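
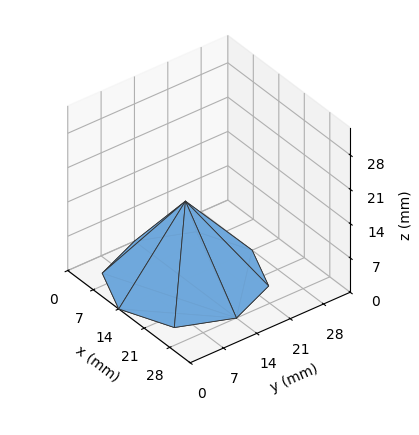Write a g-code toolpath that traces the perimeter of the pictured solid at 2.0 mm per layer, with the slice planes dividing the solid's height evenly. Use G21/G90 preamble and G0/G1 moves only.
Reading the render: the shape is a regular 8-sided pyramid, base circumscribed radius ≈ 14 mm, apex at z ≈ 16 mm (dimensions read to the nearest mm from the axis ticks). For the g-code, the solid's height is divided into equal slices at the stated Δz and each level perimeter traced with G1 moves after a G0 lift.

; perimeter-only toolpath
G21 ; units = mm
G90 ; absolute positioning
G28 ; home
; layer 1
G0 Z2.0
G0 X26.2 Y14.0
G1 X22.7 Y22.7
G1 X14.0 Y26.2
G1 X5.3 Y22.7
G1 X1.8 Y14.0
G1 X5.3 Y5.3
G1 X14.0 Y1.8
G1 X22.7 Y5.3
G1 X26.2 Y14.0
; layer 2
G0 Z4.0
G0 X24.5 Y14.0
G1 X21.4 Y21.4
G1 X14.0 Y24.5
G1 X6.6 Y21.4
G1 X3.5 Y14.0
G1 X6.6 Y6.6
G1 X14.0 Y3.5
G1 X21.4 Y6.6
G1 X24.5 Y14.0
; layer 3
G0 Z6.0
G0 X22.8 Y14.0
G1 X20.2 Y20.2
G1 X14.0 Y22.8
G1 X7.8 Y20.2
G1 X5.2 Y14.0
G1 X7.8 Y7.8
G1 X14.0 Y5.2
G1 X20.2 Y7.8
G1 X22.8 Y14.0
; layer 4
G0 Z8.0
G0 X21.0 Y14.0
G1 X18.9 Y18.9
G1 X14.0 Y21.0
G1 X9.1 Y18.9
G1 X7.0 Y14.0
G1 X9.1 Y9.1
G1 X14.0 Y7.0
G1 X18.9 Y9.1
G1 X21.0 Y14.0
; layer 5
G0 Z10.0
G0 X19.2 Y14.0
G1 X17.7 Y17.7
G1 X14.0 Y19.2
G1 X10.3 Y17.7
G1 X8.8 Y14.0
G1 X10.3 Y10.3
G1 X14.0 Y8.8
G1 X17.7 Y10.3
G1 X19.2 Y14.0
; layer 6
G0 Z12.0
G0 X17.5 Y14.0
G1 X16.5 Y16.5
G1 X14.0 Y17.5
G1 X11.5 Y16.5
G1 X10.5 Y14.0
G1 X11.5 Y11.5
G1 X14.0 Y10.5
G1 X16.5 Y11.5
G1 X17.5 Y14.0
; layer 7
G0 Z14.0
G0 X15.8 Y14.0
G1 X15.2 Y15.2
G1 X14.0 Y15.8
G1 X12.8 Y15.2
G1 X12.2 Y14.0
G1 X12.8 Y12.8
G1 X14.0 Y12.2
G1 X15.2 Y12.8
G1 X15.8 Y14.0
M2 ; end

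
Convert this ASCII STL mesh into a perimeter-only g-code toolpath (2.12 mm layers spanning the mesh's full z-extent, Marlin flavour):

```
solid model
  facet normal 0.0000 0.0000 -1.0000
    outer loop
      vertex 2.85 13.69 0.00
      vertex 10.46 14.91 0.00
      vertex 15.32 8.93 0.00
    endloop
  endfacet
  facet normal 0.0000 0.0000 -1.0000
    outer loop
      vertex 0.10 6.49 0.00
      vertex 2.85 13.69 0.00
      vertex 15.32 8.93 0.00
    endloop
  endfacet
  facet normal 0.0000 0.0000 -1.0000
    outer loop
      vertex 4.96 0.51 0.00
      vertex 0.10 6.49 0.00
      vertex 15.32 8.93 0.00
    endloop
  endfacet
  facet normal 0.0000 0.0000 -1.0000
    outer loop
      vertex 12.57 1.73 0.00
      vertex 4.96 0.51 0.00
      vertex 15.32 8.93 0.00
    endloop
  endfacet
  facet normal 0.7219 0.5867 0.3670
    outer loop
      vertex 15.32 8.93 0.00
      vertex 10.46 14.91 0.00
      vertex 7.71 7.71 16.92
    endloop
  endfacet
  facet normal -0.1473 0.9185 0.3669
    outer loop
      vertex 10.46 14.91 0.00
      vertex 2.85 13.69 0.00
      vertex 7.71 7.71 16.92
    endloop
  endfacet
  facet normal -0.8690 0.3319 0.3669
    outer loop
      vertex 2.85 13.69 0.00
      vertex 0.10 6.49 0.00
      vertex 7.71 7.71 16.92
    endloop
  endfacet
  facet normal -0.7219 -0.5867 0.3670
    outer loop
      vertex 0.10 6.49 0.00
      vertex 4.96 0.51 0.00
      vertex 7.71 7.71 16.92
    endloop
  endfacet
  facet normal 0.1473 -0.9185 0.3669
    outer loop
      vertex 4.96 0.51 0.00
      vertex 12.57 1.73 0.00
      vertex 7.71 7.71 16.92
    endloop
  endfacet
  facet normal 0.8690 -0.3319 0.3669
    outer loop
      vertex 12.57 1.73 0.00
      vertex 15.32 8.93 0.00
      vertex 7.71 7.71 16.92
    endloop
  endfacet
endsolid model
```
; perimeter-only toolpath
G21 ; units = mm
G90 ; absolute positioning
G28 ; home
; layer 1
G0 Z2.12
G0 X14.37 Y8.78
G1 X10.12 Y14.01
G1 X3.46 Y12.94
G1 X1.05 Y6.64
G1 X5.30 Y1.41
G1 X11.96 Y2.48
G1 X14.37 Y8.78
; layer 2
G0 Z4.23
G0 X13.42 Y8.62
G1 X9.77 Y13.11
G1 X4.07 Y12.20
G1 X2.00 Y6.79
G1 X5.65 Y2.31
G1 X11.36 Y3.22
G1 X13.42 Y8.62
; layer 3
G0 Z6.35
G0 X12.47 Y8.47
G1 X9.43 Y12.21
G1 X4.67 Y11.45
G1 X2.95 Y6.95
G1 X5.99 Y3.21
G1 X10.75 Y3.97
G1 X12.47 Y8.47
; layer 4
G0 Z8.46
G0 X11.52 Y8.32
G1 X9.09 Y11.31
G1 X5.28 Y10.70
G1 X3.90 Y7.10
G1 X6.33 Y4.11
G1 X10.14 Y4.72
G1 X11.52 Y8.32
; layer 5
G0 Z10.58
G0 X10.56 Y8.17
G1 X8.74 Y10.41
G1 X5.89 Y9.95
G1 X4.86 Y7.25
G1 X6.68 Y5.01
G1 X9.53 Y5.47
G1 X10.56 Y8.17
; layer 6
G0 Z12.69
G0 X9.61 Y8.02
G1 X8.40 Y9.51
G1 X6.50 Y9.21
G1 X5.81 Y7.40
G1 X7.02 Y5.91
G1 X8.93 Y6.21
G1 X9.61 Y8.02
; layer 7
G0 Z14.81
G0 X8.66 Y7.86
G1 X8.05 Y8.61
G1 X7.10 Y8.46
G1 X6.76 Y7.56
G1 X7.37 Y6.81
G1 X8.32 Y6.96
G1 X8.66 Y7.86
M2 ; end

The solid is a regular 6-sided pyramid, base circumscribed radius ≈ 7.71 mm, apex at z ≈ 16.9 mm. Slicing at Δz = 2.12 mm — 8 equal slices spanning the solid's height, so layer i sits at z = i·h/8 — gives 7 non-empty perimeters. Each is a 6-segment closed polygon; G0 lifts to the layer z and rapids to the start vertex, then G1 traces the edges. The cross-section shrinks linearly with z (the slice at the apex is degenerate and omitted).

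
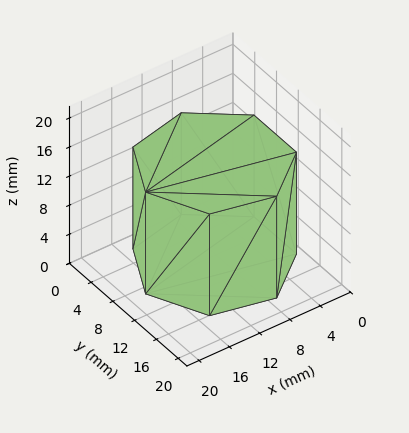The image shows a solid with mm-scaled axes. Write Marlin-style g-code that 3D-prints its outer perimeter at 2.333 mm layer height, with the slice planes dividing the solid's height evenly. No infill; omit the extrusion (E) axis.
Reading the render: the shape is a regular 7-sided prism (a cylinder approximated with 7 flat sides), circumscribed radius ≈ 9 mm, height ≈ 14 mm (dimensions read to the nearest mm from the axis ticks). For the g-code, the solid's height is divided into equal slices at the stated Δz and each level perimeter traced with G1 moves after a G0 lift.

; perimeter-only toolpath
G21 ; units = mm
G90 ; absolute positioning
G28 ; home
; layer 1
G0 Z2.333
G0 X18.000 Y9.000
G1 X14.611 Y16.036
G1 X6.997 Y17.774
G1 X0.891 Y12.905
G1 X0.891 Y5.095
G1 X6.997 Y0.226
G1 X14.611 Y1.964
G1 X18.000 Y9.000
; layer 2
G0 Z4.667
G0 X18.000 Y9.000
G1 X14.611 Y16.036
G1 X6.997 Y17.774
G1 X0.891 Y12.905
G1 X0.891 Y5.095
G1 X6.997 Y0.226
G1 X14.611 Y1.964
G1 X18.000 Y9.000
; layer 3
G0 Z7.000
G0 X18.000 Y9.000
G1 X14.611 Y16.036
G1 X6.997 Y17.774
G1 X0.891 Y12.905
G1 X0.891 Y5.095
G1 X6.997 Y0.226
G1 X14.611 Y1.964
G1 X18.000 Y9.000
; layer 4
G0 Z9.333
G0 X18.000 Y9.000
G1 X14.611 Y16.036
G1 X6.997 Y17.774
G1 X0.891 Y12.905
G1 X0.891 Y5.095
G1 X6.997 Y0.226
G1 X14.611 Y1.964
G1 X18.000 Y9.000
; layer 5
G0 Z11.667
G0 X18.000 Y9.000
G1 X14.611 Y16.036
G1 X6.997 Y17.774
G1 X0.891 Y12.905
G1 X0.891 Y5.095
G1 X6.997 Y0.226
G1 X14.611 Y1.964
G1 X18.000 Y9.000
; layer 6
G0 Z14.000
G0 X18.000 Y9.000
G1 X14.611 Y16.036
G1 X6.997 Y17.774
G1 X0.891 Y12.905
G1 X0.891 Y5.095
G1 X6.997 Y0.226
G1 X14.611 Y1.964
G1 X18.000 Y9.000
M2 ; end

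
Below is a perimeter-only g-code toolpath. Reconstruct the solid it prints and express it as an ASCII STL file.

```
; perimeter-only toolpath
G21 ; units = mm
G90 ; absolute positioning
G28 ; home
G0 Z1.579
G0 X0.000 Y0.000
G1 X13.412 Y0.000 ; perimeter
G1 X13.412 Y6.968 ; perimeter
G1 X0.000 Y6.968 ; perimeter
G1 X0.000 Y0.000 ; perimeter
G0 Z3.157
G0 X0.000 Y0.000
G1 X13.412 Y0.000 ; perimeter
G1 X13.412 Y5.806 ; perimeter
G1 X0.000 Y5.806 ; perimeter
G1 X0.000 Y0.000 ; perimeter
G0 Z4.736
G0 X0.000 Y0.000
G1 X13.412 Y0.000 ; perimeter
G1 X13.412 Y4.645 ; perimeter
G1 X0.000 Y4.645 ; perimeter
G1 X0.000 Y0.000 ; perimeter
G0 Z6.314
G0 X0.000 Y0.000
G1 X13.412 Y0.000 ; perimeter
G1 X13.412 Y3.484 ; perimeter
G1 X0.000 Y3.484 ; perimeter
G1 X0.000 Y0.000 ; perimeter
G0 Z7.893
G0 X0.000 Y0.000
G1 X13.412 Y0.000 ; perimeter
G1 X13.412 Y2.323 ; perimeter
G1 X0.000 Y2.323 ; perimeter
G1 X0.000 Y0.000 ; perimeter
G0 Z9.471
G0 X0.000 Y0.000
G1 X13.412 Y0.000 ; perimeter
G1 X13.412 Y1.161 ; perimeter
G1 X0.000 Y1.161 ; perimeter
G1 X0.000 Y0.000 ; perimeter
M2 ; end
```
solid part
  facet normal 0.0000 0.0000 -1.0000
    outer loop
      vertex 13.412 8.129 0.000
      vertex 13.412 0.000 0.000
      vertex 0.000 0.000 0.000
    endloop
  endfacet
  facet normal 0.0000 0.0000 -1.0000
    outer loop
      vertex 0.000 8.129 0.000
      vertex 13.412 8.129 0.000
      vertex 0.000 0.000 0.000
    endloop
  endfacet
  facet normal 0.0000 -1.0000 0.0000
    outer loop
      vertex 0.000 0.000 0.000
      vertex 13.412 0.000 0.000
      vertex 13.412 0.000 11.050
    endloop
  endfacet
  facet normal 0.0000 -1.0000 0.0000
    outer loop
      vertex 0.000 0.000 0.000
      vertex 13.412 0.000 11.050
      vertex 0.000 0.000 11.050
    endloop
  endfacet
  facet normal 0.0000 0.8055 0.5926
    outer loop
      vertex 0.000 0.000 11.050
      vertex 13.412 0.000 11.050
      vertex 13.412 8.129 0.000
    endloop
  endfacet
  facet normal 0.0000 0.8055 0.5926
    outer loop
      vertex 0.000 0.000 11.050
      vertex 13.412 8.129 0.000
      vertex 0.000 8.129 0.000
    endloop
  endfacet
  facet normal -1.0000 0.0000 0.0000
    outer loop
      vertex 0.000 0.000 11.050
      vertex 0.000 8.129 0.000
      vertex 0.000 0.000 0.000
    endloop
  endfacet
  facet normal 1.0000 0.0000 0.0000
    outer loop
      vertex 13.412 0.000 0.000
      vertex 13.412 8.129 0.000
      vertex 13.412 0.000 11.050
    endloop
  endfacet
endsolid part

The G0 Z moves step by Δz≈1.579 mm. The G1 loops shrink linearly with z, so the solid tapers from its base footprint up to z≈11.1. Closing with a flat bottom cap and the tapered top and triangulating gives 8 facets — a wedge (ramp): 13.4 × 8.13 mm base, rising to 11.1 mm along the y=0 edge and sloping linearly to z=0 at y=8.13.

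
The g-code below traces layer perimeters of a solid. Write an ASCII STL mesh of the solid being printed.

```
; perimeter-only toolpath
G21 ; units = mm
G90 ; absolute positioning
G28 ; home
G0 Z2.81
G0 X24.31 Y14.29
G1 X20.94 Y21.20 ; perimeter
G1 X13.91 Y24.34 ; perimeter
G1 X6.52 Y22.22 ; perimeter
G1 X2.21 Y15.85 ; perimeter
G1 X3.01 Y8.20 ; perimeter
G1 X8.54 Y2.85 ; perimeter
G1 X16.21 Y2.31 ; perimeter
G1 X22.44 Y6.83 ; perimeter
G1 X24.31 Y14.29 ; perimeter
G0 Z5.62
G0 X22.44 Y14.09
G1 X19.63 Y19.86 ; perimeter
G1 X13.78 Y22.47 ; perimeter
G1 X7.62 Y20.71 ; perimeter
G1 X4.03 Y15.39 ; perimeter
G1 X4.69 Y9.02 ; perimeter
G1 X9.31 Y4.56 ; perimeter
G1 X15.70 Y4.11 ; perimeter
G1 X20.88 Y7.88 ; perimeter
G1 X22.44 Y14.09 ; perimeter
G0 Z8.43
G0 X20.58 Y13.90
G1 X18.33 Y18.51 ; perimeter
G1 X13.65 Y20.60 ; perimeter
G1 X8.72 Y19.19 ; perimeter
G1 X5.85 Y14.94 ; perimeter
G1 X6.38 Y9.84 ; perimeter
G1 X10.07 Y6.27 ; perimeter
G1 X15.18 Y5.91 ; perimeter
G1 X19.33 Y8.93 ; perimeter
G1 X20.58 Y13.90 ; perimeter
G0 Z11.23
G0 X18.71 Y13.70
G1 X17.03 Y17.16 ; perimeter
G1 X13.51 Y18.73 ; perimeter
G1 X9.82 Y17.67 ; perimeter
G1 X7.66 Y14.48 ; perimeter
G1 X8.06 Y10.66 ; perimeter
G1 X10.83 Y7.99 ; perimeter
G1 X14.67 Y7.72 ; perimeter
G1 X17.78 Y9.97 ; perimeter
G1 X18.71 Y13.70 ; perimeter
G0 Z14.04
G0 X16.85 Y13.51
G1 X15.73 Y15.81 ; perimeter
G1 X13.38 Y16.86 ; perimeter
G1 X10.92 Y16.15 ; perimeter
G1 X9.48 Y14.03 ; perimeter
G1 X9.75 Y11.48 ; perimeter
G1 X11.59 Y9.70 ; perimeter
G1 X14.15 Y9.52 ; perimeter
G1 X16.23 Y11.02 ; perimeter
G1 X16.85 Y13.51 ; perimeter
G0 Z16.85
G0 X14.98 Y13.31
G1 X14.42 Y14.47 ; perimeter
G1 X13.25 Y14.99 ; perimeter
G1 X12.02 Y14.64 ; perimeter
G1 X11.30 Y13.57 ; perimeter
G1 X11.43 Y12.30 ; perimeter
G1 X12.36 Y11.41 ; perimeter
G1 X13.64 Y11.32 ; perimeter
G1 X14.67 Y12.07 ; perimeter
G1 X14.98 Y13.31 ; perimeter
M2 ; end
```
solid part
  facet normal 0.0000 0.0000 -1.0000
    outer loop
      vertex 14.04 26.21 0.00
      vertex 22.24 22.55 0.00
      vertex 26.17 14.48 0.00
    endloop
  endfacet
  facet normal 0.0000 0.0000 -1.0000
    outer loop
      vertex 5.42 23.74 0.00
      vertex 14.04 26.21 0.00
      vertex 26.17 14.48 0.00
    endloop
  endfacet
  facet normal 0.0000 0.0000 -1.0000
    outer loop
      vertex 0.39 16.30 0.00
      vertex 5.42 23.74 0.00
      vertex 26.17 14.48 0.00
    endloop
  endfacet
  facet normal 0.0000 0.0000 -1.0000
    outer loop
      vertex 1.32 7.38 0.00
      vertex 0.39 16.30 0.00
      vertex 26.17 14.48 0.00
    endloop
  endfacet
  facet normal 0.0000 0.0000 -1.0000
    outer loop
      vertex 7.78 1.14 0.00
      vertex 1.32 7.38 0.00
      vertex 26.17 14.48 0.00
    endloop
  endfacet
  facet normal 0.0000 0.0000 -1.0000
    outer loop
      vertex 16.73 0.51 0.00
      vertex 7.78 1.14 0.00
      vertex 26.17 14.48 0.00
    endloop
  endfacet
  facet normal 0.0000 0.0000 -1.0000
    outer loop
      vertex 23.99 5.78 0.00
      vertex 16.73 0.51 0.00
      vertex 26.17 14.48 0.00
    endloop
  endfacet
  facet normal 0.7617 0.3709 0.5313
    outer loop
      vertex 26.17 14.48 0.00
      vertex 22.24 22.55 0.00
      vertex 13.12 13.12 19.66
    endloop
  endfacet
  facet normal 0.3453 0.7736 0.5313
    outer loop
      vertex 22.24 22.55 0.00
      vertex 14.04 26.21 0.00
      vertex 13.12 13.12 19.66
    endloop
  endfacet
  facet normal -0.2334 0.8144 0.5313
    outer loop
      vertex 14.04 26.21 0.00
      vertex 5.42 23.74 0.00
      vertex 13.12 13.12 19.66
    endloop
  endfacet
  facet normal -0.7019 0.4745 0.5312
    outer loop
      vertex 5.42 23.74 0.00
      vertex 0.39 16.30 0.00
      vertex 13.12 13.12 19.66
    endloop
  endfacet
  facet normal -0.8426 -0.0878 0.5314
    outer loop
      vertex 0.39 16.30 0.00
      vertex 1.32 7.38 0.00
      vertex 13.12 13.12 19.66
    endloop
  endfacet
  facet normal -0.5886 -0.6094 0.5312
    outer loop
      vertex 1.32 7.38 0.00
      vertex 7.78 1.14 0.00
      vertex 13.12 13.12 19.66
    endloop
  endfacet
  facet normal -0.0595 -0.8452 0.5312
    outer loop
      vertex 7.78 1.14 0.00
      vertex 16.73 0.51 0.00
      vertex 13.12 13.12 19.66
    endloop
  endfacet
  facet normal 0.4977 -0.6857 0.5312
    outer loop
      vertex 16.73 0.51 0.00
      vertex 23.99 5.78 0.00
      vertex 13.12 13.12 19.66
    endloop
  endfacet
  facet normal 0.8218 -0.2059 0.5313
    outer loop
      vertex 23.99 5.78 0.00
      vertex 26.17 14.48 0.00
      vertex 13.12 13.12 19.66
    endloop
  endfacet
endsolid part

The G0 Z moves step by Δz≈2.81 mm. The G1 loops shrink linearly with z, so the solid tapers from its base footprint up to z≈19.7. Closing with a flat bottom cap and the tapered top and triangulating gives 16 facets — a regular 9-sided pyramid, base circumscribed radius ≈ 13.1 mm, apex at z ≈ 19.7 mm.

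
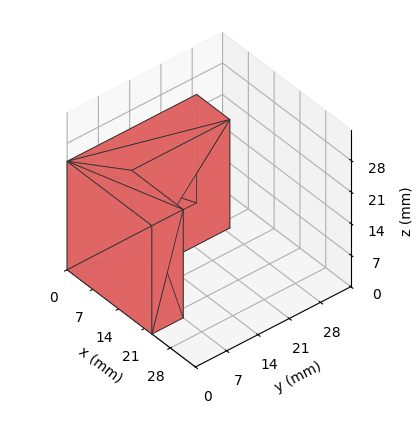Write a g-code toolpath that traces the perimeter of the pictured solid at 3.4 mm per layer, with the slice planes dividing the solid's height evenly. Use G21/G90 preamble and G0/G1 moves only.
Reading the render: the shape is an L-shaped prism: outer 23 × 29 mm, arm thicknesses ≈ 7 mm (horizontal) and 9 mm (vertical), extruded 24 mm in z (dimensions read to the nearest mm from the axis ticks). For the g-code, the solid's height is divided into equal slices at the stated Δz and each level perimeter traced with G1 moves after a G0 lift.

; perimeter-only toolpath
G21 ; units = mm
G90 ; absolute positioning
G28 ; home
; layer 1
G0 Z3.4
G0 X0.0 Y0.0
G1 X23.0 Y0.0
G1 X23.0 Y7.0
G1 X9.0 Y7.0
G1 X9.0 Y29.0
G1 X0.0 Y29.0
G1 X0.0 Y0.0
; layer 2
G0 Z6.9
G0 X0.0 Y0.0
G1 X23.0 Y0.0
G1 X23.0 Y7.0
G1 X9.0 Y7.0
G1 X9.0 Y29.0
G1 X0.0 Y29.0
G1 X0.0 Y0.0
; layer 3
G0 Z10.3
G0 X0.0 Y0.0
G1 X23.0 Y0.0
G1 X23.0 Y7.0
G1 X9.0 Y7.0
G1 X9.0 Y29.0
G1 X0.0 Y29.0
G1 X0.0 Y0.0
; layer 4
G0 Z13.7
G0 X0.0 Y0.0
G1 X23.0 Y0.0
G1 X23.0 Y7.0
G1 X9.0 Y7.0
G1 X9.0 Y29.0
G1 X0.0 Y29.0
G1 X0.0 Y0.0
; layer 5
G0 Z17.1
G0 X0.0 Y0.0
G1 X23.0 Y0.0
G1 X23.0 Y7.0
G1 X9.0 Y7.0
G1 X9.0 Y29.0
G1 X0.0 Y29.0
G1 X0.0 Y0.0
; layer 6
G0 Z20.6
G0 X0.0 Y0.0
G1 X23.0 Y0.0
G1 X23.0 Y7.0
G1 X9.0 Y7.0
G1 X9.0 Y29.0
G1 X0.0 Y29.0
G1 X0.0 Y0.0
; layer 7
G0 Z24.0
G0 X0.0 Y0.0
G1 X23.0 Y0.0
G1 X23.0 Y7.0
G1 X9.0 Y7.0
G1 X9.0 Y29.0
G1 X0.0 Y29.0
G1 X0.0 Y0.0
M2 ; end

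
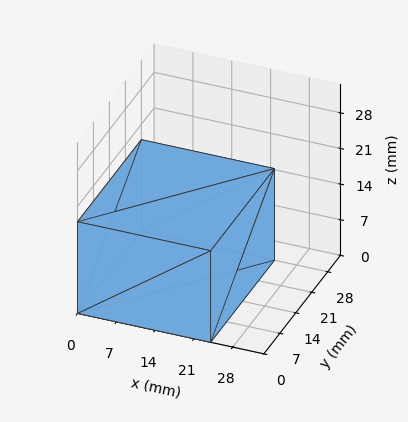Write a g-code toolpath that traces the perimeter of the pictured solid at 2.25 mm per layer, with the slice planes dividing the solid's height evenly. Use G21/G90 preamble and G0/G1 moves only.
Reading the render: the shape is a rectangular box, roughly 24 × 28 mm footprint and 18 mm tall (dimensions read to the nearest mm from the axis ticks). For the g-code, the solid's height is divided into equal slices at the stated Δz and each level perimeter traced with G1 moves after a G0 lift.

; perimeter-only toolpath
G21 ; units = mm
G90 ; absolute positioning
G28 ; home
; layer 1
G0 Z2.25
G0 X0.00 Y0.00
G1 X24.00 Y0.00
G1 X24.00 Y28.00
G1 X0.00 Y28.00
G1 X0.00 Y0.00
; layer 2
G0 Z4.50
G0 X0.00 Y0.00
G1 X24.00 Y0.00
G1 X24.00 Y28.00
G1 X0.00 Y28.00
G1 X0.00 Y0.00
; layer 3
G0 Z6.75
G0 X0.00 Y0.00
G1 X24.00 Y0.00
G1 X24.00 Y28.00
G1 X0.00 Y28.00
G1 X0.00 Y0.00
; layer 4
G0 Z9.00
G0 X0.00 Y0.00
G1 X24.00 Y0.00
G1 X24.00 Y28.00
G1 X0.00 Y28.00
G1 X0.00 Y0.00
; layer 5
G0 Z11.25
G0 X0.00 Y0.00
G1 X24.00 Y0.00
G1 X24.00 Y28.00
G1 X0.00 Y28.00
G1 X0.00 Y0.00
; layer 6
G0 Z13.50
G0 X0.00 Y0.00
G1 X24.00 Y0.00
G1 X24.00 Y28.00
G1 X0.00 Y28.00
G1 X0.00 Y0.00
; layer 7
G0 Z15.75
G0 X0.00 Y0.00
G1 X24.00 Y0.00
G1 X24.00 Y28.00
G1 X0.00 Y28.00
G1 X0.00 Y0.00
; layer 8
G0 Z18.00
G0 X0.00 Y0.00
G1 X24.00 Y0.00
G1 X24.00 Y28.00
G1 X0.00 Y28.00
G1 X0.00 Y0.00
M2 ; end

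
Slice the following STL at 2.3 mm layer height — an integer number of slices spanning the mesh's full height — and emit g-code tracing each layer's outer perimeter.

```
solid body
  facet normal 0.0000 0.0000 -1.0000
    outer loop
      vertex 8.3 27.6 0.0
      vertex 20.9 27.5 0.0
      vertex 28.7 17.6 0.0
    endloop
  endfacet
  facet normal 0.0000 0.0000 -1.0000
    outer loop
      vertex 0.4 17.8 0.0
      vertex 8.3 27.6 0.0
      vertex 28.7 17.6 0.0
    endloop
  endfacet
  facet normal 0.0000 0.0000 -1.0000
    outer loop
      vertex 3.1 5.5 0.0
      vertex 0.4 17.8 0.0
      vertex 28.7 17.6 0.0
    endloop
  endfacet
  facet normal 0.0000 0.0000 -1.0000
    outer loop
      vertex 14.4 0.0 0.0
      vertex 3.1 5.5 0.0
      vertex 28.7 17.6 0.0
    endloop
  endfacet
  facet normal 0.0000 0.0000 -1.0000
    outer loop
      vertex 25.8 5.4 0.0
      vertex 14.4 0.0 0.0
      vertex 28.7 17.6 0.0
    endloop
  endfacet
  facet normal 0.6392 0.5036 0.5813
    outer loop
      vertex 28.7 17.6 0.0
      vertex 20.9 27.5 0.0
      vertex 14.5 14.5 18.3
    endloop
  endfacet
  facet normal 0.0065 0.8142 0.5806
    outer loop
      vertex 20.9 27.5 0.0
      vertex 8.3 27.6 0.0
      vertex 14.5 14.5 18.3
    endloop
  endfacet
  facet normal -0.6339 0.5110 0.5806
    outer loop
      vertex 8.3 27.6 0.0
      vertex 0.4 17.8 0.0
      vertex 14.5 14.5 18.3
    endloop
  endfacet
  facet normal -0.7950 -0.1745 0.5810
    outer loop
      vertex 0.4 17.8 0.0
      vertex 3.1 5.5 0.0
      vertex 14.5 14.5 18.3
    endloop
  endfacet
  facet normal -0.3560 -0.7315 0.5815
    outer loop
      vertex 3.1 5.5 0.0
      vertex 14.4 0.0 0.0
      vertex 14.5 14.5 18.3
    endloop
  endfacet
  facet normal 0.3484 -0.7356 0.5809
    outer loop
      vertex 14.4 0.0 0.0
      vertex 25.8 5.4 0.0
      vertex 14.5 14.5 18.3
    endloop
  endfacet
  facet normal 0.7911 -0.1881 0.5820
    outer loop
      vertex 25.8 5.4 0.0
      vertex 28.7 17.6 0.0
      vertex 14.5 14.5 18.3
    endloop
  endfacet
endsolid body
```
; perimeter-only toolpath
G21 ; units = mm
G90 ; absolute positioning
G28 ; home
; layer 1
G0 Z2.3
G0 X26.9 Y17.2
G1 X20.1 Y25.9
G1 X9.1 Y26.0
G1 X2.2 Y17.4
G1 X4.5 Y6.6
G1 X14.4 Y1.8
G1 X24.4 Y6.5
G1 X26.9 Y17.2
; layer 2
G0 Z4.6
G0 X25.1 Y16.8
G1 X19.3 Y24.2
G1 X9.9 Y24.3
G1 X3.9 Y17.0
G1 X6.0 Y7.8
G1 X14.4 Y3.6
G1 X23.0 Y7.7
G1 X25.1 Y16.8
; layer 3
G0 Z6.9
G0 X23.4 Y16.4
G1 X18.5 Y22.6
G1 X10.6 Y22.7
G1 X5.7 Y16.6
G1 X7.4 Y8.9
G1 X14.4 Y5.4
G1 X21.6 Y8.8
G1 X23.4 Y16.4
; layer 4
G0 Z9.2
G0 X21.6 Y16.1
G1 X17.7 Y21.0
G1 X11.4 Y21.1
G1 X7.5 Y16.1
G1 X8.8 Y10.0
G1 X14.4 Y7.2
G1 X20.1 Y9.9
G1 X21.6 Y16.1
; layer 5
G0 Z11.4
G0 X19.8 Y15.7
G1 X16.9 Y19.4
G1 X12.2 Y19.4
G1 X9.2 Y15.7
G1 X10.2 Y11.1
G1 X14.5 Y9.1
G1 X18.7 Y11.1
G1 X19.8 Y15.7
; layer 6
G0 Z13.7
G0 X18.1 Y15.3
G1 X16.1 Y17.8
G1 X12.9 Y17.8
G1 X11.0 Y15.3
G1 X11.7 Y12.2
G1 X14.5 Y10.9
G1 X17.3 Y12.2
G1 X18.1 Y15.3
; layer 7
G0 Z16.0
G0 X16.3 Y14.9
G1 X15.3 Y16.1
G1 X13.7 Y16.1
G1 X12.7 Y14.9
G1 X13.1 Y13.4
G1 X14.5 Y12.7
G1 X15.9 Y13.4
G1 X16.3 Y14.9
M2 ; end

The solid is a regular 7-sided pyramid, base circumscribed radius ≈ 14.5 mm, apex at z ≈ 18.3 mm. Slicing at Δz = 2.3 mm — 8 equal slices spanning the solid's height, so layer i sits at z = i·h/8 — gives 7 non-empty perimeters. Each is a 7-segment closed polygon; G0 lifts to the layer z and rapids to the start vertex, then G1 traces the edges. The cross-section shrinks linearly with z (the slice at the apex is degenerate and omitted).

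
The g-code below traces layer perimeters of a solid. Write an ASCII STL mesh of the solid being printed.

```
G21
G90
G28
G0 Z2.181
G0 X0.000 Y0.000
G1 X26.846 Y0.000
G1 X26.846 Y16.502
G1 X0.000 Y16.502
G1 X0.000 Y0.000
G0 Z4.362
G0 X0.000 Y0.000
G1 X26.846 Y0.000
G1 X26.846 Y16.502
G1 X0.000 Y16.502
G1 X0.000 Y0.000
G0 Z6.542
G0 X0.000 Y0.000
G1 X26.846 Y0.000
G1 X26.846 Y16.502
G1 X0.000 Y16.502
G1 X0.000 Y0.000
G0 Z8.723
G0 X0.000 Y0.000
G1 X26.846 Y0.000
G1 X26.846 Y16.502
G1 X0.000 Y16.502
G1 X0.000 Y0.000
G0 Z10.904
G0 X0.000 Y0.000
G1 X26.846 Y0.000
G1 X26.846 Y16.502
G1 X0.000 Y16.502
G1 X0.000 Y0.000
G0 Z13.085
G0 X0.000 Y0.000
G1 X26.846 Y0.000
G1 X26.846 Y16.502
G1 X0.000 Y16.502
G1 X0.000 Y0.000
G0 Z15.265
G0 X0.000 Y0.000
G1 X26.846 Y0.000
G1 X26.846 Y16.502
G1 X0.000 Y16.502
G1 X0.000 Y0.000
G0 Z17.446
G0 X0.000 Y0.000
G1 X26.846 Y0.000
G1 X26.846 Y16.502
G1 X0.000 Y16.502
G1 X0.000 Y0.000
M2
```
solid part
  facet normal 0.0000 0.0000 -1.0000
    outer loop
      vertex 26.846 16.502 0.000
      vertex 26.846 0.000 0.000
      vertex 0.000 0.000 0.000
    endloop
  endfacet
  facet normal 0.0000 0.0000 -1.0000
    outer loop
      vertex 0.000 16.502 0.000
      vertex 26.846 16.502 0.000
      vertex 0.000 0.000 0.000
    endloop
  endfacet
  facet normal 0.0000 0.0000 1.0000
    outer loop
      vertex 0.000 0.000 17.446
      vertex 26.846 0.000 17.446
      vertex 26.846 16.502 17.446
    endloop
  endfacet
  facet normal 0.0000 0.0000 1.0000
    outer loop
      vertex 0.000 0.000 17.446
      vertex 26.846 16.502 17.446
      vertex 0.000 16.502 17.446
    endloop
  endfacet
  facet normal 0.0000 -1.0000 0.0000
    outer loop
      vertex 0.000 0.000 0.000
      vertex 26.846 0.000 0.000
      vertex 26.846 0.000 17.446
    endloop
  endfacet
  facet normal 0.0000 -1.0000 0.0000
    outer loop
      vertex 0.000 0.000 0.000
      vertex 26.846 0.000 17.446
      vertex 0.000 0.000 17.446
    endloop
  endfacet
  facet normal 0.0000 1.0000 0.0000
    outer loop
      vertex 26.846 16.502 17.446
      vertex 26.846 16.502 0.000
      vertex 0.000 16.502 0.000
    endloop
  endfacet
  facet normal 0.0000 1.0000 0.0000
    outer loop
      vertex 0.000 16.502 17.446
      vertex 26.846 16.502 17.446
      vertex 0.000 16.502 0.000
    endloop
  endfacet
  facet normal -1.0000 0.0000 0.0000
    outer loop
      vertex 0.000 16.502 17.446
      vertex 0.000 16.502 0.000
      vertex 0.000 0.000 0.000
    endloop
  endfacet
  facet normal -1.0000 0.0000 0.0000
    outer loop
      vertex 0.000 0.000 17.446
      vertex 0.000 16.502 17.446
      vertex 0.000 0.000 0.000
    endloop
  endfacet
  facet normal 1.0000 0.0000 0.0000
    outer loop
      vertex 26.846 0.000 0.000
      vertex 26.846 16.502 0.000
      vertex 26.846 16.502 17.446
    endloop
  endfacet
  facet normal 1.0000 0.0000 0.0000
    outer loop
      vertex 26.846 0.000 0.000
      vertex 26.846 16.502 17.446
      vertex 26.846 0.000 17.446
    endloop
  endfacet
endsolid part

The G0 Z moves step by Δz≈2.181 mm. Every layer's G1 loop is the same polygon, so the solid is a straight extrusion of it from z=0 to z≈17.4. Closing with flat bottom and top caps and triangulating gives 12 facets — a rectangular box, roughly 26.8 × 16.5 mm footprint and 17.4 mm tall.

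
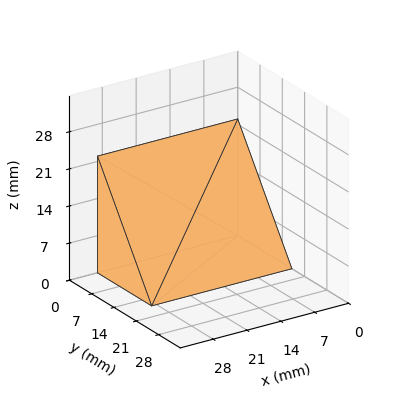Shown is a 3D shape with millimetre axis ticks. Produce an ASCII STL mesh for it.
Reading the render: the shape is a wedge (ramp): 29 × 17 mm base, rising to 22 mm along the y=0 edge and sloping linearly to z=0 at y=17 (dimensions read to the nearest mm from the axis ticks). For the STL, each face is triangulated and given an outward normal.

solid part
  facet normal 0.0000 0.0000 -1.0000
    outer loop
      vertex 29.0 17.0 0.0
      vertex 29.0 0.0 0.0
      vertex 0.0 0.0 0.0
    endloop
  endfacet
  facet normal 0.0000 0.0000 -1.0000
    outer loop
      vertex 0.0 17.0 0.0
      vertex 29.0 17.0 0.0
      vertex 0.0 0.0 0.0
    endloop
  endfacet
  facet normal 0.0000 -1.0000 0.0000
    outer loop
      vertex 0.0 0.0 0.0
      vertex 29.0 0.0 0.0
      vertex 29.0 0.0 22.0
    endloop
  endfacet
  facet normal 0.0000 -1.0000 0.0000
    outer loop
      vertex 0.0 0.0 0.0
      vertex 29.0 0.0 22.0
      vertex 0.0 0.0 22.0
    endloop
  endfacet
  facet normal 0.0000 0.7913 0.6114
    outer loop
      vertex 0.0 0.0 22.0
      vertex 29.0 0.0 22.0
      vertex 29.0 17.0 0.0
    endloop
  endfacet
  facet normal 0.0000 0.7913 0.6114
    outer loop
      vertex 0.0 0.0 22.0
      vertex 29.0 17.0 0.0
      vertex 0.0 17.0 0.0
    endloop
  endfacet
  facet normal -1.0000 0.0000 0.0000
    outer loop
      vertex 0.0 0.0 22.0
      vertex 0.0 17.0 0.0
      vertex 0.0 0.0 0.0
    endloop
  endfacet
  facet normal 1.0000 0.0000 0.0000
    outer loop
      vertex 29.0 0.0 0.0
      vertex 29.0 17.0 0.0
      vertex 29.0 0.0 22.0
    endloop
  endfacet
endsolid part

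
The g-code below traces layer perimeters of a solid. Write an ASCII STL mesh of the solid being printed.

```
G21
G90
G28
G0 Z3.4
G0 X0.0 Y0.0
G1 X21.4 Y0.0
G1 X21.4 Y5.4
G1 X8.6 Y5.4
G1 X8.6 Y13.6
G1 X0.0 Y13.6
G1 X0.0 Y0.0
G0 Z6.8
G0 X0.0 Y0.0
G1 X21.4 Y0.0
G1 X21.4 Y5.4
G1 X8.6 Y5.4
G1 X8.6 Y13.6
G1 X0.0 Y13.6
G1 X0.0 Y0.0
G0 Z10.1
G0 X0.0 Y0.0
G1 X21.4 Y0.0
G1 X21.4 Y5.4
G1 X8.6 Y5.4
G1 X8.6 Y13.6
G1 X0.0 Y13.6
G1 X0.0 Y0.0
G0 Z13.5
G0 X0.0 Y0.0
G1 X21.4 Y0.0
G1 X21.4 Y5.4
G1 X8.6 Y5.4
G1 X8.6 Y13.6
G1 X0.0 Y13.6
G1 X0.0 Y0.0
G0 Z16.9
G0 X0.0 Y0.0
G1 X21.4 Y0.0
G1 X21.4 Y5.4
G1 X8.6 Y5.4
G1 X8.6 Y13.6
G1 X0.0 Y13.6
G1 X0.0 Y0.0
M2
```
solid part
  facet normal 0.0000 0.0000 -1.0000
    outer loop
      vertex 21.4 5.4 0.0
      vertex 21.4 0.0 0.0
      vertex 0.0 0.0 0.0
    endloop
  endfacet
  facet normal 0.0000 0.0000 -1.0000
    outer loop
      vertex 8.6 5.4 0.0
      vertex 21.4 5.4 0.0
      vertex 0.0 0.0 0.0
    endloop
  endfacet
  facet normal 0.0000 0.0000 -1.0000
    outer loop
      vertex 8.6 13.6 0.0
      vertex 8.6 5.4 0.0
      vertex 0.0 0.0 0.0
    endloop
  endfacet
  facet normal 0.0000 0.0000 -1.0000
    outer loop
      vertex 0.0 13.6 0.0
      vertex 8.6 13.6 0.0
      vertex 0.0 0.0 0.0
    endloop
  endfacet
  facet normal 0.0000 0.0000 1.0000
    outer loop
      vertex 0.0 0.0 16.9
      vertex 21.4 0.0 16.9
      vertex 21.4 5.4 16.9
    endloop
  endfacet
  facet normal 0.0000 0.0000 1.0000
    outer loop
      vertex 0.0 0.0 16.9
      vertex 21.4 5.4 16.9
      vertex 8.6 5.4 16.9
    endloop
  endfacet
  facet normal 0.0000 0.0000 1.0000
    outer loop
      vertex 0.0 0.0 16.9
      vertex 8.6 5.4 16.9
      vertex 8.6 13.6 16.9
    endloop
  endfacet
  facet normal 0.0000 0.0000 1.0000
    outer loop
      vertex 0.0 0.0 16.9
      vertex 8.6 13.6 16.9
      vertex 0.0 13.6 16.9
    endloop
  endfacet
  facet normal 0.0000 -1.0000 0.0000
    outer loop
      vertex 0.0 0.0 0.0
      vertex 21.4 0.0 0.0
      vertex 21.4 0.0 16.9
    endloop
  endfacet
  facet normal 0.0000 -1.0000 0.0000
    outer loop
      vertex 0.0 0.0 0.0
      vertex 21.4 0.0 16.9
      vertex 0.0 0.0 16.9
    endloop
  endfacet
  facet normal 1.0000 0.0000 0.0000
    outer loop
      vertex 21.4 0.0 0.0
      vertex 21.4 5.4 0.0
      vertex 21.4 5.4 16.9
    endloop
  endfacet
  facet normal 1.0000 0.0000 0.0000
    outer loop
      vertex 21.4 0.0 0.0
      vertex 21.4 5.4 16.9
      vertex 21.4 0.0 16.9
    endloop
  endfacet
  facet normal 0.0000 1.0000 0.0000
    outer loop
      vertex 21.4 5.4 0.0
      vertex 8.6 5.4 0.0
      vertex 8.6 5.4 16.9
    endloop
  endfacet
  facet normal 0.0000 1.0000 0.0000
    outer loop
      vertex 21.4 5.4 0.0
      vertex 8.6 5.4 16.9
      vertex 21.4 5.4 16.9
    endloop
  endfacet
  facet normal 1.0000 0.0000 0.0000
    outer loop
      vertex 8.6 5.4 0.0
      vertex 8.6 13.6 0.0
      vertex 8.6 13.6 16.9
    endloop
  endfacet
  facet normal 1.0000 0.0000 0.0000
    outer loop
      vertex 8.6 5.4 0.0
      vertex 8.6 13.6 16.9
      vertex 8.6 5.4 16.9
    endloop
  endfacet
  facet normal 0.0000 1.0000 0.0000
    outer loop
      vertex 8.6 13.6 0.0
      vertex 0.0 13.6 0.0
      vertex 0.0 13.6 16.9
    endloop
  endfacet
  facet normal 0.0000 1.0000 0.0000
    outer loop
      vertex 8.6 13.6 0.0
      vertex 0.0 13.6 16.9
      vertex 8.6 13.6 16.9
    endloop
  endfacet
  facet normal -1.0000 0.0000 0.0000
    outer loop
      vertex 0.0 13.6 0.0
      vertex 0.0 0.0 0.0
      vertex 0.0 0.0 16.9
    endloop
  endfacet
  facet normal -1.0000 0.0000 0.0000
    outer loop
      vertex 0.0 13.6 0.0
      vertex 0.0 0.0 16.9
      vertex 0.0 13.6 16.9
    endloop
  endfacet
endsolid part

The G0 Z moves step by Δz≈3.4 mm. Every layer's G1 loop is the same polygon, so the solid is a straight extrusion of it from z=0 to z≈16.9. Closing with flat bottom and top caps and triangulating gives 20 facets — an L-shaped prism: outer 21.4 × 13.6 mm, arm thicknesses ≈ 5.4 mm (horizontal) and 8.6 mm (vertical), extruded 16.9 mm in z.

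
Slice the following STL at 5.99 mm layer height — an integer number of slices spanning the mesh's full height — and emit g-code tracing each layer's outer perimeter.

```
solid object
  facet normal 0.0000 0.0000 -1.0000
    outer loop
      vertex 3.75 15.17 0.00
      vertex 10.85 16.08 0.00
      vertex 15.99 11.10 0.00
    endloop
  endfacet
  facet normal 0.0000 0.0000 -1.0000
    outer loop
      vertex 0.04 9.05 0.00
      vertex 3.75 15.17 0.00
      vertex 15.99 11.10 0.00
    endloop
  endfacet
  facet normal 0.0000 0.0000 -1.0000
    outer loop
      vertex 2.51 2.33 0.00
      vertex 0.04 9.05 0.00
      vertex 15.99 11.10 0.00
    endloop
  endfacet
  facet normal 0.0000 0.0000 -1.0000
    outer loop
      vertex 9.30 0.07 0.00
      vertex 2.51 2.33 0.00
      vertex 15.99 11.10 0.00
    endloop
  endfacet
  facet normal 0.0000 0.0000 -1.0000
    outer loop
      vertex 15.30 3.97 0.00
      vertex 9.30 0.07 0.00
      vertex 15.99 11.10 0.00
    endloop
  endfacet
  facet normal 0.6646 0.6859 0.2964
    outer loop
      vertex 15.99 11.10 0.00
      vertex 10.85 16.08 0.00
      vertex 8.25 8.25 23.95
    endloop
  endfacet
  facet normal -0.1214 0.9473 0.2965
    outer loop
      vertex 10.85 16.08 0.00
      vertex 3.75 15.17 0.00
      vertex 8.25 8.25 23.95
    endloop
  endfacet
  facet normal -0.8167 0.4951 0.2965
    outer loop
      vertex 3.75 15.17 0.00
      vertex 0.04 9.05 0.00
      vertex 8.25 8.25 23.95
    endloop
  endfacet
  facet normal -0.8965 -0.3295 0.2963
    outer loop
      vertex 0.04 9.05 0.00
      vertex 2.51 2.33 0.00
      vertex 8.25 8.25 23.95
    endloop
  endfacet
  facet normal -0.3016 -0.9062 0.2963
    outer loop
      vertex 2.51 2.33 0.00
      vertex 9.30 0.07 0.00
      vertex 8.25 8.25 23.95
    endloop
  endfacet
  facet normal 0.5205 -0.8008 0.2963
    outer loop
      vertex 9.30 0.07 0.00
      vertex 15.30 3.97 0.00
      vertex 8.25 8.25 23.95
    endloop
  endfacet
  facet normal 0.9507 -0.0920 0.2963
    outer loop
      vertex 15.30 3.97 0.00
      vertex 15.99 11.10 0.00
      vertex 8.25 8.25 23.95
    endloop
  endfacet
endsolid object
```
; perimeter-only toolpath
G21 ; units = mm
G90 ; absolute positioning
G28 ; home
; layer 1
G0 Z5.99
G0 X14.05 Y10.39
G1 X10.20 Y14.12
G1 X4.88 Y13.44
G1 X2.09 Y8.85
G1 X3.94 Y3.81
G1 X9.04 Y2.12
G1 X13.54 Y5.04
G1 X14.05 Y10.39
; layer 2
G0 Z11.97
G0 X12.12 Y9.68
G1 X9.55 Y12.16
G1 X6.00 Y11.71
G1 X4.14 Y8.65
G1 X5.38 Y5.29
G1 X8.78 Y4.16
G1 X11.78 Y6.11
G1 X12.12 Y9.68
; layer 3
G0 Z17.96
G0 X10.19 Y8.96
G1 X8.90 Y10.21
G1 X7.12 Y9.98
G1 X6.20 Y8.45
G1 X6.81 Y6.77
G1 X8.51 Y6.21
G1 X10.01 Y7.18
G1 X10.19 Y8.96
M2 ; end

The solid is a regular 7-sided pyramid, base circumscribed radius ≈ 8.25 mm, apex at z ≈ 23.9 mm. Slicing at Δz = 5.99 mm — 4 equal slices spanning the solid's height, so layer i sits at z = i·h/4 — gives 3 non-empty perimeters. Each is a 7-segment closed polygon; G0 lifts to the layer z and rapids to the start vertex, then G1 traces the edges. The cross-section shrinks linearly with z (the slice at the apex is degenerate and omitted).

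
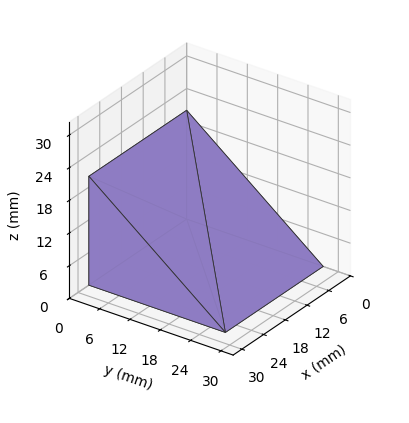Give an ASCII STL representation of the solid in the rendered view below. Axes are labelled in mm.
Reading the render: the shape is a wedge (ramp): 27 × 27 mm base, rising to 20 mm along the y=0 edge and sloping linearly to z=0 at y=27 (dimensions read to the nearest mm from the axis ticks). For the STL, each face is triangulated and given an outward normal.

solid part
  facet normal 0.0000 0.0000 -1.0000
    outer loop
      vertex 27.0 27.0 0.0
      vertex 27.0 0.0 0.0
      vertex 0.0 0.0 0.0
    endloop
  endfacet
  facet normal 0.0000 0.0000 -1.0000
    outer loop
      vertex 0.0 27.0 0.0
      vertex 27.0 27.0 0.0
      vertex 0.0 0.0 0.0
    endloop
  endfacet
  facet normal 0.0000 -1.0000 0.0000
    outer loop
      vertex 0.0 0.0 0.0
      vertex 27.0 0.0 0.0
      vertex 27.0 0.0 20.0
    endloop
  endfacet
  facet normal 0.0000 -1.0000 0.0000
    outer loop
      vertex 0.0 0.0 0.0
      vertex 27.0 0.0 20.0
      vertex 0.0 0.0 20.0
    endloop
  endfacet
  facet normal 0.0000 0.5952 0.8036
    outer loop
      vertex 0.0 0.0 20.0
      vertex 27.0 0.0 20.0
      vertex 27.0 27.0 0.0
    endloop
  endfacet
  facet normal 0.0000 0.5952 0.8036
    outer loop
      vertex 0.0 0.0 20.0
      vertex 27.0 27.0 0.0
      vertex 0.0 27.0 0.0
    endloop
  endfacet
  facet normal -1.0000 0.0000 0.0000
    outer loop
      vertex 0.0 0.0 20.0
      vertex 0.0 27.0 0.0
      vertex 0.0 0.0 0.0
    endloop
  endfacet
  facet normal 1.0000 0.0000 0.0000
    outer loop
      vertex 27.0 0.0 0.0
      vertex 27.0 27.0 0.0
      vertex 27.0 0.0 20.0
    endloop
  endfacet
endsolid part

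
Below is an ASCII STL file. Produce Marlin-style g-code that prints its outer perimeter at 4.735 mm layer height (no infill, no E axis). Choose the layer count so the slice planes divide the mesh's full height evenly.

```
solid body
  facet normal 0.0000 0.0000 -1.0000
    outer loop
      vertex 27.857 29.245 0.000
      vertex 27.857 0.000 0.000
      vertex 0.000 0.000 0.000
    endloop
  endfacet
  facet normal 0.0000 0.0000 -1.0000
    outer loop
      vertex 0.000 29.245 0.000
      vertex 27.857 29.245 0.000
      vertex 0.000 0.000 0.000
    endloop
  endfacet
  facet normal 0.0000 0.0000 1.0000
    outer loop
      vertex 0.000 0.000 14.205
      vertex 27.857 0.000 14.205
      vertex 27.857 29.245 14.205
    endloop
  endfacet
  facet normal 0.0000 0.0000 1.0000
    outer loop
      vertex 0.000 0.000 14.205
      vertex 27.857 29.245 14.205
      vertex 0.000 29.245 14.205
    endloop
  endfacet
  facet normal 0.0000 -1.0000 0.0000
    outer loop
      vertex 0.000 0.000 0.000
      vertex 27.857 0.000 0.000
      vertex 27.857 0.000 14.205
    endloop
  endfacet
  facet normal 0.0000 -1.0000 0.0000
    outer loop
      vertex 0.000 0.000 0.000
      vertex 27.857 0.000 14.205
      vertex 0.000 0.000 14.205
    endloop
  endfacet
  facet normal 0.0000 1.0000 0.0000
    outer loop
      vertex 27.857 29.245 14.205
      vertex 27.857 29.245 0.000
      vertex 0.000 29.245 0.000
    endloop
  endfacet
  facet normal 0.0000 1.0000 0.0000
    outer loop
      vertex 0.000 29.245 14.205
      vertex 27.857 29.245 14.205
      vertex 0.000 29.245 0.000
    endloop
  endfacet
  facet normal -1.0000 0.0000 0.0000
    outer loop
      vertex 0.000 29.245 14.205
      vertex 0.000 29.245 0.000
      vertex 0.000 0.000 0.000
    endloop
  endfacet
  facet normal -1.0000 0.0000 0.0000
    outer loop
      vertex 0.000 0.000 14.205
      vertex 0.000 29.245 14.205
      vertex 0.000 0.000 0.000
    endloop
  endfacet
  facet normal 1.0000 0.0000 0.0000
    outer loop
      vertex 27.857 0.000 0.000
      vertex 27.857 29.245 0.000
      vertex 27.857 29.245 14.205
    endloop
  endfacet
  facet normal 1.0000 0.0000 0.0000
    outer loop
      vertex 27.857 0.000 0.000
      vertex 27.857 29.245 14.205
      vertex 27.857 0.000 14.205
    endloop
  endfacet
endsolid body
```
; perimeter-only toolpath
G21 ; units = mm
G90 ; absolute positioning
G28 ; home
; layer 1
G0 Z4.735
G0 X0.000 Y0.000
G1 X27.857 Y0.000
G1 X27.857 Y29.245
G1 X0.000 Y29.245
G1 X0.000 Y0.000
; layer 2
G0 Z9.470
G0 X0.000 Y0.000
G1 X27.857 Y0.000
G1 X27.857 Y29.245
G1 X0.000 Y29.245
G1 X0.000 Y0.000
; layer 3
G0 Z14.205
G0 X0.000 Y0.000
G1 X27.857 Y0.000
G1 X27.857 Y29.245
G1 X0.000 Y29.245
G1 X0.000 Y0.000
M2 ; end

The solid is a rectangular box, roughly 27.9 × 29.2 mm footprint and 14.2 mm tall. Slicing at Δz = 4.735 mm — 3 equal slices spanning the solid's height, so layer i sits at z = i·h/3 — gives 3 non-empty perimeters. Each is a 4-segment closed polygon; G0 lifts to the layer z and rapids to the start vertex, then G1 traces the edges.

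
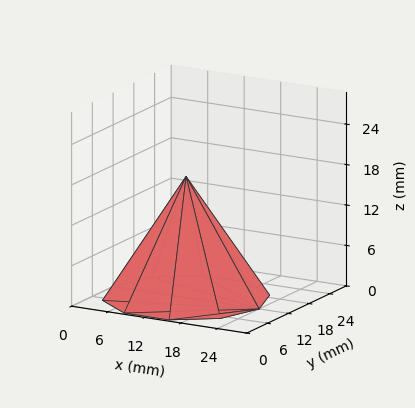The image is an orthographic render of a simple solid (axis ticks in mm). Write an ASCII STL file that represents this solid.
Reading the render: the shape is a regular 10-sided pyramid, base circumscribed radius ≈ 12 mm, apex at z ≈ 18 mm (dimensions read to the nearest mm from the axis ticks). For the STL, each face is triangulated and given an outward normal.

solid part
  facet normal 0.0000 0.0000 -1.0000
    outer loop
      vertex 15.7 23.4 0.0
      vertex 21.7 19.1 0.0
      vertex 24.0 12.0 0.0
    endloop
  endfacet
  facet normal 0.0000 0.0000 -1.0000
    outer loop
      vertex 8.3 23.4 0.0
      vertex 15.7 23.4 0.0
      vertex 24.0 12.0 0.0
    endloop
  endfacet
  facet normal 0.0000 0.0000 -1.0000
    outer loop
      vertex 2.3 19.1 0.0
      vertex 8.3 23.4 0.0
      vertex 24.0 12.0 0.0
    endloop
  endfacet
  facet normal 0.0000 0.0000 -1.0000
    outer loop
      vertex 0.0 12.0 0.0
      vertex 2.3 19.1 0.0
      vertex 24.0 12.0 0.0
    endloop
  endfacet
  facet normal 0.0000 0.0000 -1.0000
    outer loop
      vertex 2.3 4.9 0.0
      vertex 0.0 12.0 0.0
      vertex 24.0 12.0 0.0
    endloop
  endfacet
  facet normal 0.0000 0.0000 -1.0000
    outer loop
      vertex 8.3 0.6 0.0
      vertex 2.3 4.9 0.0
      vertex 24.0 12.0 0.0
    endloop
  endfacet
  facet normal 0.0000 0.0000 -1.0000
    outer loop
      vertex 15.7 0.6 0.0
      vertex 8.3 0.6 0.0
      vertex 24.0 12.0 0.0
    endloop
  endfacet
  facet normal 0.0000 0.0000 -1.0000
    outer loop
      vertex 21.7 4.9 0.0
      vertex 15.7 0.6 0.0
      vertex 24.0 12.0 0.0
    endloop
  endfacet
  facet normal 0.8034 0.2602 0.5356
    outer loop
      vertex 24.0 12.0 0.0
      vertex 21.7 19.1 0.0
      vertex 12.0 12.0 18.0
    endloop
  endfacet
  facet normal 0.4919 0.6863 0.5358
    outer loop
      vertex 21.7 19.1 0.0
      vertex 15.7 23.4 0.0
      vertex 12.0 12.0 18.0
    endloop
  endfacet
  facet normal 0.0000 0.8448 0.5351
    outer loop
      vertex 15.7 23.4 0.0
      vertex 8.3 23.4 0.0
      vertex 12.0 12.0 18.0
    endloop
  endfacet
  facet normal -0.4919 0.6863 0.5358
    outer loop
      vertex 8.3 23.4 0.0
      vertex 2.3 19.1 0.0
      vertex 12.0 12.0 18.0
    endloop
  endfacet
  facet normal -0.8034 0.2602 0.5356
    outer loop
      vertex 2.3 19.1 0.0
      vertex 0.0 12.0 0.0
      vertex 12.0 12.0 18.0
    endloop
  endfacet
  facet normal -0.8034 -0.2602 0.5356
    outer loop
      vertex 0.0 12.0 0.0
      vertex 2.3 4.9 0.0
      vertex 12.0 12.0 18.0
    endloop
  endfacet
  facet normal -0.4919 -0.6863 0.5358
    outer loop
      vertex 2.3 4.9 0.0
      vertex 8.3 0.6 0.0
      vertex 12.0 12.0 18.0
    endloop
  endfacet
  facet normal 0.0000 -0.8448 0.5351
    outer loop
      vertex 8.3 0.6 0.0
      vertex 15.7 0.6 0.0
      vertex 12.0 12.0 18.0
    endloop
  endfacet
  facet normal 0.4919 -0.6863 0.5358
    outer loop
      vertex 15.7 0.6 0.0
      vertex 21.7 4.9 0.0
      vertex 12.0 12.0 18.0
    endloop
  endfacet
  facet normal 0.8034 -0.2602 0.5356
    outer loop
      vertex 21.7 4.9 0.0
      vertex 24.0 12.0 0.0
      vertex 12.0 12.0 18.0
    endloop
  endfacet
endsolid part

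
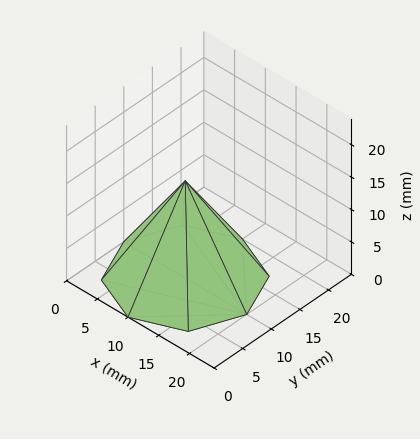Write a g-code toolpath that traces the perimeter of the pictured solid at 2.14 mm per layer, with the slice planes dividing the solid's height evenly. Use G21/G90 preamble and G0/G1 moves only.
Reading the render: the shape is a regular 8-sided pyramid, base circumscribed radius ≈ 10 mm, apex at z ≈ 15 mm (dimensions read to the nearest mm from the axis ticks). For the g-code, the solid's height is divided into equal slices at the stated Δz and each level perimeter traced with G1 moves after a G0 lift.

; perimeter-only toolpath
G21 ; units = mm
G90 ; absolute positioning
G28 ; home
; layer 1
G0 Z2.14
G0 X18.57 Y10.00
G1 X16.06 Y16.06
G1 X10.00 Y18.57
G1 X3.94 Y16.06
G1 X1.43 Y10.00
G1 X3.94 Y3.94
G1 X10.00 Y1.43
G1 X16.06 Y3.94
G1 X18.57 Y10.00
; layer 2
G0 Z4.29
G0 X17.14 Y10.00
G1 X15.05 Y15.05
G1 X10.00 Y17.14
G1 X4.95 Y15.05
G1 X2.86 Y10.00
G1 X4.95 Y4.95
G1 X10.00 Y2.86
G1 X15.05 Y4.95
G1 X17.14 Y10.00
; layer 3
G0 Z6.43
G0 X15.71 Y10.00
G1 X14.04 Y14.04
G1 X10.00 Y15.71
G1 X5.96 Y14.04
G1 X4.29 Y10.00
G1 X5.96 Y5.96
G1 X10.00 Y4.29
G1 X14.04 Y5.96
G1 X15.71 Y10.00
; layer 4
G0 Z8.57
G0 X14.29 Y10.00
G1 X13.03 Y13.03
G1 X10.00 Y14.29
G1 X6.97 Y13.03
G1 X5.71 Y10.00
G1 X6.97 Y6.97
G1 X10.00 Y5.71
G1 X13.03 Y6.97
G1 X14.29 Y10.00
; layer 5
G0 Z10.71
G0 X12.86 Y10.00
G1 X12.02 Y12.02
G1 X10.00 Y12.86
G1 X7.98 Y12.02
G1 X7.14 Y10.00
G1 X7.98 Y7.98
G1 X10.00 Y7.14
G1 X12.02 Y7.98
G1 X12.86 Y10.00
; layer 6
G0 Z12.86
G0 X11.43 Y10.00
G1 X11.01 Y11.01
G1 X10.00 Y11.43
G1 X8.99 Y11.01
G1 X8.57 Y10.00
G1 X8.99 Y8.99
G1 X10.00 Y8.57
G1 X11.01 Y8.99
G1 X11.43 Y10.00
M2 ; end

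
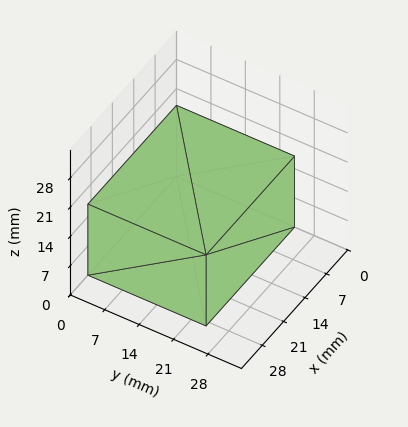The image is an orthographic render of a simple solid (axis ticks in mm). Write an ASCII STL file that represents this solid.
Reading the render: the shape is a rectangular box, roughly 29 × 24 mm footprint and 17 mm tall (dimensions read to the nearest mm from the axis ticks). For the STL, each face is triangulated and given an outward normal.

solid part
  facet normal 0.0000 0.0000 -1.0000
    outer loop
      vertex 29.000 24.000 0.000
      vertex 29.000 0.000 0.000
      vertex 0.000 0.000 0.000
    endloop
  endfacet
  facet normal 0.0000 0.0000 -1.0000
    outer loop
      vertex 0.000 24.000 0.000
      vertex 29.000 24.000 0.000
      vertex 0.000 0.000 0.000
    endloop
  endfacet
  facet normal 0.0000 0.0000 1.0000
    outer loop
      vertex 0.000 0.000 17.000
      vertex 29.000 0.000 17.000
      vertex 29.000 24.000 17.000
    endloop
  endfacet
  facet normal 0.0000 0.0000 1.0000
    outer loop
      vertex 0.000 0.000 17.000
      vertex 29.000 24.000 17.000
      vertex 0.000 24.000 17.000
    endloop
  endfacet
  facet normal 0.0000 -1.0000 0.0000
    outer loop
      vertex 0.000 0.000 0.000
      vertex 29.000 0.000 0.000
      vertex 29.000 0.000 17.000
    endloop
  endfacet
  facet normal 0.0000 -1.0000 0.0000
    outer loop
      vertex 0.000 0.000 0.000
      vertex 29.000 0.000 17.000
      vertex 0.000 0.000 17.000
    endloop
  endfacet
  facet normal 0.0000 1.0000 0.0000
    outer loop
      vertex 29.000 24.000 17.000
      vertex 29.000 24.000 0.000
      vertex 0.000 24.000 0.000
    endloop
  endfacet
  facet normal 0.0000 1.0000 0.0000
    outer loop
      vertex 0.000 24.000 17.000
      vertex 29.000 24.000 17.000
      vertex 0.000 24.000 0.000
    endloop
  endfacet
  facet normal -1.0000 0.0000 0.0000
    outer loop
      vertex 0.000 24.000 17.000
      vertex 0.000 24.000 0.000
      vertex 0.000 0.000 0.000
    endloop
  endfacet
  facet normal -1.0000 0.0000 0.0000
    outer loop
      vertex 0.000 0.000 17.000
      vertex 0.000 24.000 17.000
      vertex 0.000 0.000 0.000
    endloop
  endfacet
  facet normal 1.0000 0.0000 0.0000
    outer loop
      vertex 29.000 0.000 0.000
      vertex 29.000 24.000 0.000
      vertex 29.000 24.000 17.000
    endloop
  endfacet
  facet normal 1.0000 0.0000 0.0000
    outer loop
      vertex 29.000 0.000 0.000
      vertex 29.000 24.000 17.000
      vertex 29.000 0.000 17.000
    endloop
  endfacet
endsolid part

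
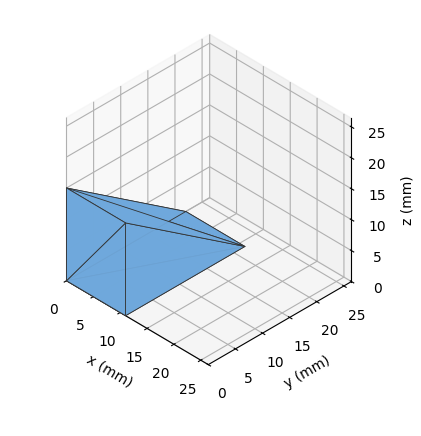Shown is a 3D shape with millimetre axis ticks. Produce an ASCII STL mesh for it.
Reading the render: the shape is a wedge (ramp): 11 × 22 mm base, rising to 15 mm along the y=0 edge and sloping linearly to z=0 at y=22 (dimensions read to the nearest mm from the axis ticks). For the STL, each face is triangulated and given an outward normal.

solid part
  facet normal 0.0000 0.0000 -1.0000
    outer loop
      vertex 11.0 22.0 0.0
      vertex 11.0 0.0 0.0
      vertex 0.0 0.0 0.0
    endloop
  endfacet
  facet normal 0.0000 0.0000 -1.0000
    outer loop
      vertex 0.0 22.0 0.0
      vertex 11.0 22.0 0.0
      vertex 0.0 0.0 0.0
    endloop
  endfacet
  facet normal 0.0000 -1.0000 0.0000
    outer loop
      vertex 0.0 0.0 0.0
      vertex 11.0 0.0 0.0
      vertex 11.0 0.0 15.0
    endloop
  endfacet
  facet normal 0.0000 -1.0000 0.0000
    outer loop
      vertex 0.0 0.0 0.0
      vertex 11.0 0.0 15.0
      vertex 0.0 0.0 15.0
    endloop
  endfacet
  facet normal 0.0000 0.5633 0.8262
    outer loop
      vertex 0.0 0.0 15.0
      vertex 11.0 0.0 15.0
      vertex 11.0 22.0 0.0
    endloop
  endfacet
  facet normal 0.0000 0.5633 0.8262
    outer loop
      vertex 0.0 0.0 15.0
      vertex 11.0 22.0 0.0
      vertex 0.0 22.0 0.0
    endloop
  endfacet
  facet normal -1.0000 0.0000 0.0000
    outer loop
      vertex 0.0 0.0 15.0
      vertex 0.0 22.0 0.0
      vertex 0.0 0.0 0.0
    endloop
  endfacet
  facet normal 1.0000 0.0000 0.0000
    outer loop
      vertex 11.0 0.0 0.0
      vertex 11.0 22.0 0.0
      vertex 11.0 0.0 15.0
    endloop
  endfacet
endsolid part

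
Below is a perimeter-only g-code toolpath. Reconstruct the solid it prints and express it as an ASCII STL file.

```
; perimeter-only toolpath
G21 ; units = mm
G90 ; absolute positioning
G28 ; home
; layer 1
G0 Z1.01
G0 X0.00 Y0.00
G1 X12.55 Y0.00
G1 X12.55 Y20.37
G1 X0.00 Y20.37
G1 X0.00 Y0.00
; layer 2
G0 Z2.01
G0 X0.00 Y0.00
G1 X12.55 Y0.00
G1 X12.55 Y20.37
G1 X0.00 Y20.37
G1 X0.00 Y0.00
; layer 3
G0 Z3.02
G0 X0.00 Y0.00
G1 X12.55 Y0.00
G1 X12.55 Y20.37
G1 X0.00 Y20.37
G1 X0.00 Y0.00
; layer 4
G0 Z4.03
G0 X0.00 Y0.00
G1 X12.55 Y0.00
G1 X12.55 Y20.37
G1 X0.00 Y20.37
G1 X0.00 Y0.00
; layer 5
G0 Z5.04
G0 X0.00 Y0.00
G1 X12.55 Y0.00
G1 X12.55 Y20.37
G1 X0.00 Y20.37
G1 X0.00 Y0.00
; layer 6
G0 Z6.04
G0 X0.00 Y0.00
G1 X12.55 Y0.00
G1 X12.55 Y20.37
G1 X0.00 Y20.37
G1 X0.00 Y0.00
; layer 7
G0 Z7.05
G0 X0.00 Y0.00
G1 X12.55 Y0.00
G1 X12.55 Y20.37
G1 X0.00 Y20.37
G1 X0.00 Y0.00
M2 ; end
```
solid part
  facet normal 0.0000 0.0000 -1.0000
    outer loop
      vertex 12.55 20.37 0.00
      vertex 12.55 0.00 0.00
      vertex 0.00 0.00 0.00
    endloop
  endfacet
  facet normal 0.0000 0.0000 -1.0000
    outer loop
      vertex 0.00 20.37 0.00
      vertex 12.55 20.37 0.00
      vertex 0.00 0.00 0.00
    endloop
  endfacet
  facet normal 0.0000 0.0000 1.0000
    outer loop
      vertex 0.00 0.00 7.05
      vertex 12.55 0.00 7.05
      vertex 12.55 20.37 7.05
    endloop
  endfacet
  facet normal 0.0000 0.0000 1.0000
    outer loop
      vertex 0.00 0.00 7.05
      vertex 12.55 20.37 7.05
      vertex 0.00 20.37 7.05
    endloop
  endfacet
  facet normal 0.0000 -1.0000 0.0000
    outer loop
      vertex 0.00 0.00 0.00
      vertex 12.55 0.00 0.00
      vertex 12.55 0.00 7.05
    endloop
  endfacet
  facet normal 0.0000 -1.0000 0.0000
    outer loop
      vertex 0.00 0.00 0.00
      vertex 12.55 0.00 7.05
      vertex 0.00 0.00 7.05
    endloop
  endfacet
  facet normal 0.0000 1.0000 0.0000
    outer loop
      vertex 12.55 20.37 7.05
      vertex 12.55 20.37 0.00
      vertex 0.00 20.37 0.00
    endloop
  endfacet
  facet normal 0.0000 1.0000 0.0000
    outer loop
      vertex 0.00 20.37 7.05
      vertex 12.55 20.37 7.05
      vertex 0.00 20.37 0.00
    endloop
  endfacet
  facet normal -1.0000 0.0000 0.0000
    outer loop
      vertex 0.00 20.37 7.05
      vertex 0.00 20.37 0.00
      vertex 0.00 0.00 0.00
    endloop
  endfacet
  facet normal -1.0000 0.0000 0.0000
    outer loop
      vertex 0.00 0.00 7.05
      vertex 0.00 20.37 7.05
      vertex 0.00 0.00 0.00
    endloop
  endfacet
  facet normal 1.0000 0.0000 0.0000
    outer loop
      vertex 12.55 0.00 0.00
      vertex 12.55 20.37 0.00
      vertex 12.55 20.37 7.05
    endloop
  endfacet
  facet normal 1.0000 0.0000 0.0000
    outer loop
      vertex 12.55 0.00 0.00
      vertex 12.55 20.37 7.05
      vertex 12.55 0.00 7.05
    endloop
  endfacet
endsolid part

The G0 Z moves step by Δz≈1.01 mm. Every layer's G1 loop is the same polygon, so the solid is a straight extrusion of it from z=0 to z≈7.05. Closing with flat bottom and top caps and triangulating gives 12 facets — a rectangular box, roughly 12.6 × 20.4 mm footprint and 7.05 mm tall.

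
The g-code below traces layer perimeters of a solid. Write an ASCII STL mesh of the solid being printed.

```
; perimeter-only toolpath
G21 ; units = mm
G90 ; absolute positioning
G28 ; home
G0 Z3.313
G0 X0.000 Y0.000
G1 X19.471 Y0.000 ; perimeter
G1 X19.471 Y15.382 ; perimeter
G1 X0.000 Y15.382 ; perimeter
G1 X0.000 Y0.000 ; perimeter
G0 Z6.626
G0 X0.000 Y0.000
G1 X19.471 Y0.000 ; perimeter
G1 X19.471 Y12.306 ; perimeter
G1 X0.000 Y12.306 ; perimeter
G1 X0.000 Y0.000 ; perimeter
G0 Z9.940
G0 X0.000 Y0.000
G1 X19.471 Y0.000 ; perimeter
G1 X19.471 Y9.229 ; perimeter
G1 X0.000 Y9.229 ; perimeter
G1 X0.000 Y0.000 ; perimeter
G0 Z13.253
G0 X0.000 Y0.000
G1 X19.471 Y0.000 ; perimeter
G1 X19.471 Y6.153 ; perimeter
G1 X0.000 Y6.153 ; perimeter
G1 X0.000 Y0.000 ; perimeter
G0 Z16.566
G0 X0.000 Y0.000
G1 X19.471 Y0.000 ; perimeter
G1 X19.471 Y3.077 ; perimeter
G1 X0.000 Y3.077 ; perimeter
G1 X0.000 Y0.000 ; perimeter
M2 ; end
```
solid part
  facet normal 0.0000 0.0000 -1.0000
    outer loop
      vertex 19.471 18.459 0.000
      vertex 19.471 0.000 0.000
      vertex 0.000 0.000 0.000
    endloop
  endfacet
  facet normal 0.0000 0.0000 -1.0000
    outer loop
      vertex 0.000 18.459 0.000
      vertex 19.471 18.459 0.000
      vertex 0.000 0.000 0.000
    endloop
  endfacet
  facet normal 0.0000 -1.0000 0.0000
    outer loop
      vertex 0.000 0.000 0.000
      vertex 19.471 0.000 0.000
      vertex 19.471 0.000 19.879
    endloop
  endfacet
  facet normal 0.0000 -1.0000 0.0000
    outer loop
      vertex 0.000 0.000 0.000
      vertex 19.471 0.000 19.879
      vertex 0.000 0.000 19.879
    endloop
  endfacet
  facet normal 0.0000 0.7328 0.6804
    outer loop
      vertex 0.000 0.000 19.879
      vertex 19.471 0.000 19.879
      vertex 19.471 18.459 0.000
    endloop
  endfacet
  facet normal 0.0000 0.7328 0.6804
    outer loop
      vertex 0.000 0.000 19.879
      vertex 19.471 18.459 0.000
      vertex 0.000 18.459 0.000
    endloop
  endfacet
  facet normal -1.0000 0.0000 0.0000
    outer loop
      vertex 0.000 0.000 19.879
      vertex 0.000 18.459 0.000
      vertex 0.000 0.000 0.000
    endloop
  endfacet
  facet normal 1.0000 0.0000 0.0000
    outer loop
      vertex 19.471 0.000 0.000
      vertex 19.471 18.459 0.000
      vertex 19.471 0.000 19.879
    endloop
  endfacet
endsolid part

The G0 Z moves step by Δz≈3.313 mm. The G1 loops shrink linearly with z, so the solid tapers from its base footprint up to z≈19.9. Closing with a flat bottom cap and the tapered top and triangulating gives 8 facets — a wedge (ramp): 19.5 × 18.5 mm base, rising to 19.9 mm along the y=0 edge and sloping linearly to z=0 at y=18.5.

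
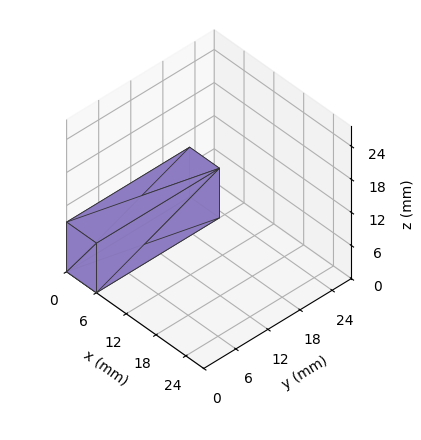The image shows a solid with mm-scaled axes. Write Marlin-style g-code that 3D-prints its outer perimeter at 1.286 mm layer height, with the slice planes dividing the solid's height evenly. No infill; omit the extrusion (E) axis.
Reading the render: the shape is a rectangular box, roughly 6 × 23 mm footprint and 9 mm tall (dimensions read to the nearest mm from the axis ticks). For the g-code, the solid's height is divided into equal slices at the stated Δz and each level perimeter traced with G1 moves after a G0 lift.

; perimeter-only toolpath
G21 ; units = mm
G90 ; absolute positioning
G28 ; home
; layer 1
G0 Z1.286
G0 X0.000 Y0.000
G1 X6.000 Y0.000
G1 X6.000 Y23.000
G1 X0.000 Y23.000
G1 X0.000 Y0.000
; layer 2
G0 Z2.571
G0 X0.000 Y0.000
G1 X6.000 Y0.000
G1 X6.000 Y23.000
G1 X0.000 Y23.000
G1 X0.000 Y0.000
; layer 3
G0 Z3.857
G0 X0.000 Y0.000
G1 X6.000 Y0.000
G1 X6.000 Y23.000
G1 X0.000 Y23.000
G1 X0.000 Y0.000
; layer 4
G0 Z5.143
G0 X0.000 Y0.000
G1 X6.000 Y0.000
G1 X6.000 Y23.000
G1 X0.000 Y23.000
G1 X0.000 Y0.000
; layer 5
G0 Z6.429
G0 X0.000 Y0.000
G1 X6.000 Y0.000
G1 X6.000 Y23.000
G1 X0.000 Y23.000
G1 X0.000 Y0.000
; layer 6
G0 Z7.714
G0 X0.000 Y0.000
G1 X6.000 Y0.000
G1 X6.000 Y23.000
G1 X0.000 Y23.000
G1 X0.000 Y0.000
; layer 7
G0 Z9.000
G0 X0.000 Y0.000
G1 X6.000 Y0.000
G1 X6.000 Y23.000
G1 X0.000 Y23.000
G1 X0.000 Y0.000
M2 ; end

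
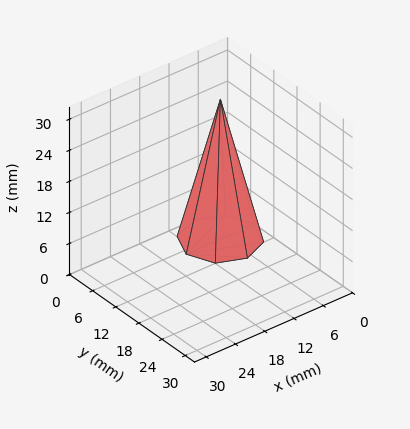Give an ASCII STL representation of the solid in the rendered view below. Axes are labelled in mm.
Reading the render: the shape is a regular 8-sided pyramid, base circumscribed radius ≈ 7 mm, apex at z ≈ 27 mm (dimensions read to the nearest mm from the axis ticks). For the STL, each face is triangulated and given an outward normal.

solid part
  facet normal 0.0000 0.0000 -1.0000
    outer loop
      vertex 7.000 14.000 0.000
      vertex 11.950 11.950 0.000
      vertex 14.000 7.000 0.000
    endloop
  endfacet
  facet normal 0.0000 0.0000 -1.0000
    outer loop
      vertex 2.050 11.950 0.000
      vertex 7.000 14.000 0.000
      vertex 14.000 7.000 0.000
    endloop
  endfacet
  facet normal 0.0000 0.0000 -1.0000
    outer loop
      vertex 0.000 7.000 0.000
      vertex 2.050 11.950 0.000
      vertex 14.000 7.000 0.000
    endloop
  endfacet
  facet normal 0.0000 0.0000 -1.0000
    outer loop
      vertex 2.050 2.050 0.000
      vertex 0.000 7.000 0.000
      vertex 14.000 7.000 0.000
    endloop
  endfacet
  facet normal 0.0000 0.0000 -1.0000
    outer loop
      vertex 7.000 0.000 0.000
      vertex 2.050 2.050 0.000
      vertex 14.000 7.000 0.000
    endloop
  endfacet
  facet normal 0.0000 0.0000 -1.0000
    outer loop
      vertex 11.950 2.050 0.000
      vertex 7.000 0.000 0.000
      vertex 14.000 7.000 0.000
    endloop
  endfacet
  facet normal 0.8985 0.3721 0.2329
    outer loop
      vertex 14.000 7.000 0.000
      vertex 11.950 11.950 0.000
      vertex 7.000 7.000 27.000
    endloop
  endfacet
  facet normal 0.3721 0.8985 0.2329
    outer loop
      vertex 11.950 11.950 0.000
      vertex 7.000 14.000 0.000
      vertex 7.000 7.000 27.000
    endloop
  endfacet
  facet normal -0.3721 0.8985 0.2329
    outer loop
      vertex 7.000 14.000 0.000
      vertex 2.050 11.950 0.000
      vertex 7.000 7.000 27.000
    endloop
  endfacet
  facet normal -0.8985 0.3721 0.2329
    outer loop
      vertex 2.050 11.950 0.000
      vertex 0.000 7.000 0.000
      vertex 7.000 7.000 27.000
    endloop
  endfacet
  facet normal -0.8985 -0.3721 0.2329
    outer loop
      vertex 0.000 7.000 0.000
      vertex 2.050 2.050 0.000
      vertex 7.000 7.000 27.000
    endloop
  endfacet
  facet normal -0.3721 -0.8985 0.2329
    outer loop
      vertex 2.050 2.050 0.000
      vertex 7.000 0.000 0.000
      vertex 7.000 7.000 27.000
    endloop
  endfacet
  facet normal 0.3721 -0.8985 0.2329
    outer loop
      vertex 7.000 0.000 0.000
      vertex 11.950 2.050 0.000
      vertex 7.000 7.000 27.000
    endloop
  endfacet
  facet normal 0.8985 -0.3721 0.2329
    outer loop
      vertex 11.950 2.050 0.000
      vertex 14.000 7.000 0.000
      vertex 7.000 7.000 27.000
    endloop
  endfacet
endsolid part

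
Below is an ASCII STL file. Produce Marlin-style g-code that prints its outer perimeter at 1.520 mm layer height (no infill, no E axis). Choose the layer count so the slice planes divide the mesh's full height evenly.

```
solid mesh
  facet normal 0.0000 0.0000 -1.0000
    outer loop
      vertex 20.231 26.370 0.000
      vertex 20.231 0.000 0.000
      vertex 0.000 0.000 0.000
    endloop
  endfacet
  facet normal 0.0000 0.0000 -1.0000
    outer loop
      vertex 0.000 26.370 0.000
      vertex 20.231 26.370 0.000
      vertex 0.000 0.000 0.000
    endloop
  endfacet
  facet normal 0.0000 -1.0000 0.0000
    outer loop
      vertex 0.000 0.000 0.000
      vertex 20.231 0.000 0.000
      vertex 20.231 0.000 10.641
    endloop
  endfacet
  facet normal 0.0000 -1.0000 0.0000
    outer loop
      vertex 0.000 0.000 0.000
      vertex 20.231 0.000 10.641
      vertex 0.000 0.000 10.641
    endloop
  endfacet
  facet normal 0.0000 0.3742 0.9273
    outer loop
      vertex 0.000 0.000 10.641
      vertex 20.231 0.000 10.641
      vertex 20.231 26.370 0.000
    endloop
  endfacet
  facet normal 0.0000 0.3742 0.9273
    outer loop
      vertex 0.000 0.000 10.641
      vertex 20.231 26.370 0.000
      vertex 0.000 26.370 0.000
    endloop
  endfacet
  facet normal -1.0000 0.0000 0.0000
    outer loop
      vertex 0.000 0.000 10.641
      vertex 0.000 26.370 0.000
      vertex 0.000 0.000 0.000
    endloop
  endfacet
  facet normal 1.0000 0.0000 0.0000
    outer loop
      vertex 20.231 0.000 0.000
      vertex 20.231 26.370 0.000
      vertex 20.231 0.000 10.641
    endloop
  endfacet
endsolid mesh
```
; perimeter-only toolpath
G21 ; units = mm
G90 ; absolute positioning
G28 ; home
; layer 1
G0 Z1.520
G0 X0.000 Y0.000
G1 X20.231 Y0.000
G1 X20.231 Y22.603
G1 X0.000 Y22.603
G1 X0.000 Y0.000
; layer 2
G0 Z3.040
G0 X0.000 Y0.000
G1 X20.231 Y0.000
G1 X20.231 Y18.836
G1 X0.000 Y18.836
G1 X0.000 Y0.000
; layer 3
G0 Z4.560
G0 X0.000 Y0.000
G1 X20.231 Y0.000
G1 X20.231 Y15.069
G1 X0.000 Y15.069
G1 X0.000 Y0.000
; layer 4
G0 Z6.081
G0 X0.000 Y0.000
G1 X20.231 Y0.000
G1 X20.231 Y11.301
G1 X0.000 Y11.301
G1 X0.000 Y0.000
; layer 5
G0 Z7.601
G0 X0.000 Y0.000
G1 X20.231 Y0.000
G1 X20.231 Y7.534
G1 X0.000 Y7.534
G1 X0.000 Y0.000
; layer 6
G0 Z9.121
G0 X0.000 Y0.000
G1 X20.231 Y0.000
G1 X20.231 Y3.767
G1 X0.000 Y3.767
G1 X0.000 Y0.000
M2 ; end

The solid is a wedge (ramp): 20.2 × 26.4 mm base, rising to 10.6 mm along the y=0 edge and sloping linearly to z=0 at y=26.4. Slicing at Δz = 1.520 mm — 7 equal slices spanning the solid's height, so layer i sits at z = i·h/7 — gives 6 non-empty perimeters. Each is a 4-segment closed polygon; G0 lifts to the layer z and rapids to the start vertex, then G1 traces the edges. The cross-section shrinks linearly with z (the slice at the apex is degenerate and omitted).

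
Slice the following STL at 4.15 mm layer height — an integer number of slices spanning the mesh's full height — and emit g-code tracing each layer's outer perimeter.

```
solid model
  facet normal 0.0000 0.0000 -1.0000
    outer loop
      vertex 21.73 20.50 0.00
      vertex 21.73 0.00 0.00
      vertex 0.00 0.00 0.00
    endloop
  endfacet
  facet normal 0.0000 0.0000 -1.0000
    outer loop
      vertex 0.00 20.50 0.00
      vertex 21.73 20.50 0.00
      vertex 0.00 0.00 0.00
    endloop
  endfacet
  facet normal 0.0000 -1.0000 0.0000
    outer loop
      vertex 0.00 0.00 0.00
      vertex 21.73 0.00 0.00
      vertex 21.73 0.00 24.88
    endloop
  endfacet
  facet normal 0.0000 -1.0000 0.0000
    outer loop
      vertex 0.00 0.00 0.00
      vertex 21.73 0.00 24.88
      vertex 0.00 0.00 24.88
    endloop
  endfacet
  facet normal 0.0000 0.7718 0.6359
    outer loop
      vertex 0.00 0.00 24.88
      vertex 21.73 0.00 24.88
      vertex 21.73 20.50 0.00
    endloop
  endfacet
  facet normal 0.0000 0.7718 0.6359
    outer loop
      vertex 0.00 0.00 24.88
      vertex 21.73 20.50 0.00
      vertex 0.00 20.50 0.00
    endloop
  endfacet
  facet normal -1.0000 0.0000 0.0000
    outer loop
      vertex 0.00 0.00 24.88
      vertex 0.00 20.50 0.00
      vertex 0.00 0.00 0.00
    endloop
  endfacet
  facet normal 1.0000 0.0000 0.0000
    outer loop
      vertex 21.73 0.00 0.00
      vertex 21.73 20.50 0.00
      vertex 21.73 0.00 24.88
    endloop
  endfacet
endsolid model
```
; perimeter-only toolpath
G21 ; units = mm
G90 ; absolute positioning
G28 ; home
; layer 1
G0 Z4.15
G0 X0.00 Y0.00
G1 X21.73 Y0.00
G1 X21.73 Y17.08
G1 X0.00 Y17.08
G1 X0.00 Y0.00
; layer 2
G0 Z8.29
G0 X0.00 Y0.00
G1 X21.73 Y0.00
G1 X21.73 Y13.67
G1 X0.00 Y13.67
G1 X0.00 Y0.00
; layer 3
G0 Z12.44
G0 X0.00 Y0.00
G1 X21.73 Y0.00
G1 X21.73 Y10.25
G1 X0.00 Y10.25
G1 X0.00 Y0.00
; layer 4
G0 Z16.59
G0 X0.00 Y0.00
G1 X21.73 Y0.00
G1 X21.73 Y6.83
G1 X0.00 Y6.83
G1 X0.00 Y0.00
; layer 5
G0 Z20.73
G0 X0.00 Y0.00
G1 X21.73 Y0.00
G1 X21.73 Y3.42
G1 X0.00 Y3.42
G1 X0.00 Y0.00
M2 ; end

The solid is a wedge (ramp): 21.7 × 20.5 mm base, rising to 24.9 mm along the y=0 edge and sloping linearly to z=0 at y=20.5. Slicing at Δz = 4.15 mm — 6 equal slices spanning the solid's height, so layer i sits at z = i·h/6 — gives 5 non-empty perimeters. Each is a 4-segment closed polygon; G0 lifts to the layer z and rapids to the start vertex, then G1 traces the edges. The cross-section shrinks linearly with z (the slice at the apex is degenerate and omitted).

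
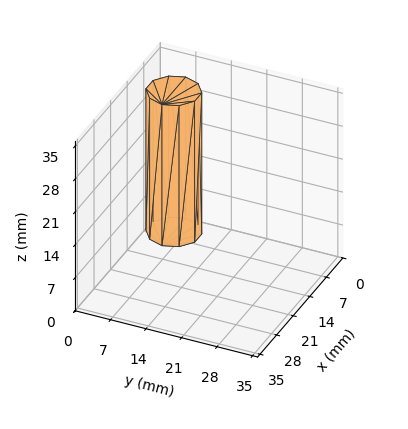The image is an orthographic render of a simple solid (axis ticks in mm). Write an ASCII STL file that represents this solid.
Reading the render: the shape is a regular 10-sided prism (a cylinder approximated with 10 flat sides), circumscribed radius ≈ 5 mm, height ≈ 30 mm (dimensions read to the nearest mm from the axis ticks). For the STL, each face is triangulated and given an outward normal.

solid part
  facet normal 0.0000 0.0000 -1.0000
    outer loop
      vertex 6.5 9.8 0.0
      vertex 9.0 7.9 0.0
      vertex 10.0 5.0 0.0
    endloop
  endfacet
  facet normal 0.0000 0.0000 -1.0000
    outer loop
      vertex 3.5 9.8 0.0
      vertex 6.5 9.8 0.0
      vertex 10.0 5.0 0.0
    endloop
  endfacet
  facet normal 0.0000 0.0000 -1.0000
    outer loop
      vertex 1.0 7.9 0.0
      vertex 3.5 9.8 0.0
      vertex 10.0 5.0 0.0
    endloop
  endfacet
  facet normal 0.0000 0.0000 -1.0000
    outer loop
      vertex 0.0 5.0 0.0
      vertex 1.0 7.9 0.0
      vertex 10.0 5.0 0.0
    endloop
  endfacet
  facet normal 0.0000 0.0000 -1.0000
    outer loop
      vertex 1.0 2.1 0.0
      vertex 0.0 5.0 0.0
      vertex 10.0 5.0 0.0
    endloop
  endfacet
  facet normal 0.0000 0.0000 -1.0000
    outer loop
      vertex 3.5 0.2 0.0
      vertex 1.0 2.1 0.0
      vertex 10.0 5.0 0.0
    endloop
  endfacet
  facet normal 0.0000 0.0000 -1.0000
    outer loop
      vertex 6.5 0.2 0.0
      vertex 3.5 0.2 0.0
      vertex 10.0 5.0 0.0
    endloop
  endfacet
  facet normal 0.0000 0.0000 -1.0000
    outer loop
      vertex 9.0 2.1 0.0
      vertex 6.5 0.2 0.0
      vertex 10.0 5.0 0.0
    endloop
  endfacet
  facet normal 0.0000 0.0000 1.0000
    outer loop
      vertex 10.0 5.0 30.0
      vertex 9.0 7.9 30.0
      vertex 6.5 9.8 30.0
    endloop
  endfacet
  facet normal 0.0000 0.0000 1.0000
    outer loop
      vertex 10.0 5.0 30.0
      vertex 6.5 9.8 30.0
      vertex 3.5 9.8 30.0
    endloop
  endfacet
  facet normal 0.0000 0.0000 1.0000
    outer loop
      vertex 10.0 5.0 30.0
      vertex 3.5 9.8 30.0
      vertex 1.0 7.9 30.0
    endloop
  endfacet
  facet normal 0.0000 0.0000 1.0000
    outer loop
      vertex 10.0 5.0 30.0
      vertex 1.0 7.9 30.0
      vertex 0.0 5.0 30.0
    endloop
  endfacet
  facet normal 0.0000 0.0000 1.0000
    outer loop
      vertex 10.0 5.0 30.0
      vertex 0.0 5.0 30.0
      vertex 1.0 2.1 30.0
    endloop
  endfacet
  facet normal 0.0000 0.0000 1.0000
    outer loop
      vertex 10.0 5.0 30.0
      vertex 1.0 2.1 30.0
      vertex 3.5 0.2 30.0
    endloop
  endfacet
  facet normal 0.0000 0.0000 1.0000
    outer loop
      vertex 10.0 5.0 30.0
      vertex 3.5 0.2 30.0
      vertex 6.5 0.2 30.0
    endloop
  endfacet
  facet normal 0.0000 0.0000 1.0000
    outer loop
      vertex 10.0 5.0 30.0
      vertex 6.5 0.2 30.0
      vertex 9.0 2.1 30.0
    endloop
  endfacet
  facet normal 0.9454 0.3260 0.0000
    outer loop
      vertex 10.0 5.0 0.0
      vertex 9.0 7.9 0.0
      vertex 9.0 7.9 30.0
    endloop
  endfacet
  facet normal 0.9454 0.3260 0.0000
    outer loop
      vertex 10.0 5.0 0.0
      vertex 9.0 7.9 30.0
      vertex 10.0 5.0 30.0
    endloop
  endfacet
  facet normal 0.6051 0.7962 0.0000
    outer loop
      vertex 9.0 7.9 0.0
      vertex 6.5 9.8 0.0
      vertex 6.5 9.8 30.0
    endloop
  endfacet
  facet normal 0.6051 0.7962 0.0000
    outer loop
      vertex 9.0 7.9 0.0
      vertex 6.5 9.8 30.0
      vertex 9.0 7.9 30.0
    endloop
  endfacet
  facet normal 0.0000 1.0000 0.0000
    outer loop
      vertex 6.5 9.8 0.0
      vertex 3.5 9.8 0.0
      vertex 3.5 9.8 30.0
    endloop
  endfacet
  facet normal 0.0000 1.0000 0.0000
    outer loop
      vertex 6.5 9.8 0.0
      vertex 3.5 9.8 30.0
      vertex 6.5 9.8 30.0
    endloop
  endfacet
  facet normal -0.6051 0.7962 0.0000
    outer loop
      vertex 3.5 9.8 0.0
      vertex 1.0 7.9 0.0
      vertex 1.0 7.9 30.0
    endloop
  endfacet
  facet normal -0.6051 0.7962 0.0000
    outer loop
      vertex 3.5 9.8 0.0
      vertex 1.0 7.9 30.0
      vertex 3.5 9.8 30.0
    endloop
  endfacet
  facet normal -0.9454 0.3260 0.0000
    outer loop
      vertex 1.0 7.9 0.0
      vertex 0.0 5.0 0.0
      vertex 0.0 5.0 30.0
    endloop
  endfacet
  facet normal -0.9454 0.3260 0.0000
    outer loop
      vertex 1.0 7.9 0.0
      vertex 0.0 5.0 30.0
      vertex 1.0 7.9 30.0
    endloop
  endfacet
  facet normal -0.9454 -0.3260 0.0000
    outer loop
      vertex 0.0 5.0 0.0
      vertex 1.0 2.1 0.0
      vertex 1.0 2.1 30.0
    endloop
  endfacet
  facet normal -0.9454 -0.3260 0.0000
    outer loop
      vertex 0.0 5.0 0.0
      vertex 1.0 2.1 30.0
      vertex 0.0 5.0 30.0
    endloop
  endfacet
  facet normal -0.6051 -0.7962 0.0000
    outer loop
      vertex 1.0 2.1 0.0
      vertex 3.5 0.2 0.0
      vertex 3.5 0.2 30.0
    endloop
  endfacet
  facet normal -0.6051 -0.7962 0.0000
    outer loop
      vertex 1.0 2.1 0.0
      vertex 3.5 0.2 30.0
      vertex 1.0 2.1 30.0
    endloop
  endfacet
  facet normal 0.0000 -1.0000 0.0000
    outer loop
      vertex 3.5 0.2 0.0
      vertex 6.5 0.2 0.0
      vertex 6.5 0.2 30.0
    endloop
  endfacet
  facet normal 0.0000 -1.0000 0.0000
    outer loop
      vertex 3.5 0.2 0.0
      vertex 6.5 0.2 30.0
      vertex 3.5 0.2 30.0
    endloop
  endfacet
  facet normal 0.6051 -0.7962 0.0000
    outer loop
      vertex 6.5 0.2 0.0
      vertex 9.0 2.1 0.0
      vertex 9.0 2.1 30.0
    endloop
  endfacet
  facet normal 0.6051 -0.7962 0.0000
    outer loop
      vertex 6.5 0.2 0.0
      vertex 9.0 2.1 30.0
      vertex 6.5 0.2 30.0
    endloop
  endfacet
  facet normal 0.9454 -0.3260 0.0000
    outer loop
      vertex 9.0 2.1 0.0
      vertex 10.0 5.0 0.0
      vertex 10.0 5.0 30.0
    endloop
  endfacet
  facet normal 0.9454 -0.3260 0.0000
    outer loop
      vertex 9.0 2.1 0.0
      vertex 10.0 5.0 30.0
      vertex 9.0 2.1 30.0
    endloop
  endfacet
endsolid part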